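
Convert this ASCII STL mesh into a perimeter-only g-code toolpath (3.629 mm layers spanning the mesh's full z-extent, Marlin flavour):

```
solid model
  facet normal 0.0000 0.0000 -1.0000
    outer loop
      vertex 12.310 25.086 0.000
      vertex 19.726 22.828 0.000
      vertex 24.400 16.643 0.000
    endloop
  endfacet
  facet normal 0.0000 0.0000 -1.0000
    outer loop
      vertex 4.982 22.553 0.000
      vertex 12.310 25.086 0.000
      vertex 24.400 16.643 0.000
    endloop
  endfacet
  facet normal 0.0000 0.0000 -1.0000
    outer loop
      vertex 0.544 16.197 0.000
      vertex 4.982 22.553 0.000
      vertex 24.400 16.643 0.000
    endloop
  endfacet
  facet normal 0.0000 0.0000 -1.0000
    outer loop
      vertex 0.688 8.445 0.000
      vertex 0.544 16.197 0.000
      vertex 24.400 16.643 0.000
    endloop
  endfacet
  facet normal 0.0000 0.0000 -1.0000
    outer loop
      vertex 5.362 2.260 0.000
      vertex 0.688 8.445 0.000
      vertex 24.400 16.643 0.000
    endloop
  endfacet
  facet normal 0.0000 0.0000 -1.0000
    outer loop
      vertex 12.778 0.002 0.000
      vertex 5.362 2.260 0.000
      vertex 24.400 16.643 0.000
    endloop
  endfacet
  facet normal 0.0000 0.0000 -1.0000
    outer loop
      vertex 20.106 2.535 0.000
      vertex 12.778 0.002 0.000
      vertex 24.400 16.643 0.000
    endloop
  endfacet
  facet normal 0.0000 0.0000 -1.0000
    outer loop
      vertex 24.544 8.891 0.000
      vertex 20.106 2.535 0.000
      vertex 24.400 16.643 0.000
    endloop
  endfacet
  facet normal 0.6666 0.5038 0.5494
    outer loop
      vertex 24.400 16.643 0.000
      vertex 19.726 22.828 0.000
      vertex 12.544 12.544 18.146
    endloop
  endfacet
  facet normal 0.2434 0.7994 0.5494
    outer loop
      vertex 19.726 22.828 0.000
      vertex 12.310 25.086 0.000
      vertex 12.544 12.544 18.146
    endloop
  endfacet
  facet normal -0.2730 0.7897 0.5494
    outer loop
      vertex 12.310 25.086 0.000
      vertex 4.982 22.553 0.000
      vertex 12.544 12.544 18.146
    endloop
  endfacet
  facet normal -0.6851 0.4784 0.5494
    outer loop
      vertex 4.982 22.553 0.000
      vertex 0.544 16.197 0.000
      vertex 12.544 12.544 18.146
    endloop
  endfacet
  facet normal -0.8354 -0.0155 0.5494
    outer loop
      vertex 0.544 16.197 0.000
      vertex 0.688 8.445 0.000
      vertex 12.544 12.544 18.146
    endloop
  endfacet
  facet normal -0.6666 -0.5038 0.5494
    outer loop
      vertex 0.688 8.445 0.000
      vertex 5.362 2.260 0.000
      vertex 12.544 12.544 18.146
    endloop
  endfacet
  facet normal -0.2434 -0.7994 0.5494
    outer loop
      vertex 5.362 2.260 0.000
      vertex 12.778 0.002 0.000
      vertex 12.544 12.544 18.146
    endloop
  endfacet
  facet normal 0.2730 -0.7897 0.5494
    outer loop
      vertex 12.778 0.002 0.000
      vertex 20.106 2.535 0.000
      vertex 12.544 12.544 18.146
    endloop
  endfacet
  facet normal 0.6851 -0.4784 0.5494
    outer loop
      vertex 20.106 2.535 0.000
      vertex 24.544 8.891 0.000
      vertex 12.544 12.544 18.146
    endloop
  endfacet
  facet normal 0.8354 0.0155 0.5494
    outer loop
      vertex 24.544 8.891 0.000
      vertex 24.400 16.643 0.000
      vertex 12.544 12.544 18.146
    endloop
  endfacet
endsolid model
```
; perimeter-only toolpath
G21 ; units = mm
G90 ; absolute positioning
G28 ; home
; layer 1
G0 Z3.629
G0 X22.029 Y15.823
G1 X18.290 Y20.771
G1 X12.357 Y22.578
G1 X6.494 Y20.551
G1 X2.944 Y15.466
G1 X3.059 Y9.265
G1 X6.798 Y4.317
G1 X12.731 Y2.510
G1 X18.594 Y4.537
G1 X22.144 Y9.622
G1 X22.029 Y15.823
; layer 2
G0 Z7.258
G0 X19.658 Y15.003
G1 X16.853 Y18.714
G1 X12.404 Y20.069
G1 X8.007 Y18.549
G1 X5.344 Y14.736
G1 X5.430 Y10.085
G1 X8.235 Y6.374
G1 X12.684 Y5.019
G1 X17.081 Y6.539
G1 X19.744 Y10.352
G1 X19.658 Y15.003
; layer 3
G0 Z10.888
G0 X17.286 Y14.184
G1 X15.417 Y16.658
G1 X12.450 Y17.561
G1 X9.519 Y16.548
G1 X7.744 Y14.005
G1 X7.802 Y10.904
G1 X9.671 Y8.430
G1 X12.638 Y7.527
G1 X15.569 Y8.540
G1 X17.344 Y11.083
G1 X17.286 Y14.184
; layer 4
G0 Z14.517
G0 X14.915 Y13.364
G1 X13.980 Y14.601
G1 X12.497 Y15.052
G1 X11.032 Y14.546
G1 X10.144 Y13.275
G1 X10.173 Y11.724
G1 X11.108 Y10.487
G1 X12.591 Y10.036
G1 X14.056 Y10.542
G1 X14.944 Y11.813
G1 X14.915 Y13.364
M2 ; end

The solid is a regular 10-sided pyramid, base circumscribed radius ≈ 12.5 mm, apex at z ≈ 18.1 mm. Slicing at Δz = 3.629 mm — 5 equal slices spanning the solid's height, so layer i sits at z = i·h/5 — gives 4 non-empty perimeters. Each is a 10-segment closed polygon; G0 lifts to the layer z and rapids to the start vertex, then G1 traces the edges. The cross-section shrinks linearly with z (the slice at the apex is degenerate and omitted).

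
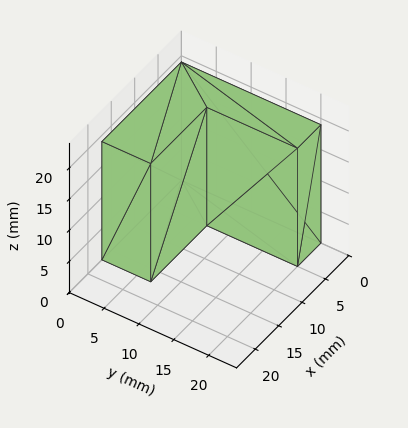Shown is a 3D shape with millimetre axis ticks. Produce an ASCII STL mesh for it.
Reading the render: the shape is an L-shaped prism: outer 17 × 20 mm, arm thicknesses ≈ 7 mm (horizontal) and 5 mm (vertical), extruded 19 mm in z (dimensions read to the nearest mm from the axis ticks). For the STL, each face is triangulated and given an outward normal.

solid part
  facet normal 0.0000 0.0000 -1.0000
    outer loop
      vertex 17.000 7.000 0.000
      vertex 17.000 0.000 0.000
      vertex 0.000 0.000 0.000
    endloop
  endfacet
  facet normal 0.0000 0.0000 -1.0000
    outer loop
      vertex 5.000 7.000 0.000
      vertex 17.000 7.000 0.000
      vertex 0.000 0.000 0.000
    endloop
  endfacet
  facet normal 0.0000 0.0000 -1.0000
    outer loop
      vertex 5.000 20.000 0.000
      vertex 5.000 7.000 0.000
      vertex 0.000 0.000 0.000
    endloop
  endfacet
  facet normal 0.0000 0.0000 -1.0000
    outer loop
      vertex 0.000 20.000 0.000
      vertex 5.000 20.000 0.000
      vertex 0.000 0.000 0.000
    endloop
  endfacet
  facet normal 0.0000 0.0000 1.0000
    outer loop
      vertex 0.000 0.000 19.000
      vertex 17.000 0.000 19.000
      vertex 17.000 7.000 19.000
    endloop
  endfacet
  facet normal 0.0000 0.0000 1.0000
    outer loop
      vertex 0.000 0.000 19.000
      vertex 17.000 7.000 19.000
      vertex 5.000 7.000 19.000
    endloop
  endfacet
  facet normal 0.0000 0.0000 1.0000
    outer loop
      vertex 0.000 0.000 19.000
      vertex 5.000 7.000 19.000
      vertex 5.000 20.000 19.000
    endloop
  endfacet
  facet normal 0.0000 0.0000 1.0000
    outer loop
      vertex 0.000 0.000 19.000
      vertex 5.000 20.000 19.000
      vertex 0.000 20.000 19.000
    endloop
  endfacet
  facet normal 0.0000 -1.0000 0.0000
    outer loop
      vertex 0.000 0.000 0.000
      vertex 17.000 0.000 0.000
      vertex 17.000 0.000 19.000
    endloop
  endfacet
  facet normal 0.0000 -1.0000 0.0000
    outer loop
      vertex 0.000 0.000 0.000
      vertex 17.000 0.000 19.000
      vertex 0.000 0.000 19.000
    endloop
  endfacet
  facet normal 1.0000 0.0000 0.0000
    outer loop
      vertex 17.000 0.000 0.000
      vertex 17.000 7.000 0.000
      vertex 17.000 7.000 19.000
    endloop
  endfacet
  facet normal 1.0000 0.0000 0.0000
    outer loop
      vertex 17.000 0.000 0.000
      vertex 17.000 7.000 19.000
      vertex 17.000 0.000 19.000
    endloop
  endfacet
  facet normal 0.0000 1.0000 0.0000
    outer loop
      vertex 17.000 7.000 0.000
      vertex 5.000 7.000 0.000
      vertex 5.000 7.000 19.000
    endloop
  endfacet
  facet normal 0.0000 1.0000 0.0000
    outer loop
      vertex 17.000 7.000 0.000
      vertex 5.000 7.000 19.000
      vertex 17.000 7.000 19.000
    endloop
  endfacet
  facet normal 1.0000 0.0000 0.0000
    outer loop
      vertex 5.000 7.000 0.000
      vertex 5.000 20.000 0.000
      vertex 5.000 20.000 19.000
    endloop
  endfacet
  facet normal 1.0000 0.0000 0.0000
    outer loop
      vertex 5.000 7.000 0.000
      vertex 5.000 20.000 19.000
      vertex 5.000 7.000 19.000
    endloop
  endfacet
  facet normal 0.0000 1.0000 0.0000
    outer loop
      vertex 5.000 20.000 0.000
      vertex 0.000 20.000 0.000
      vertex 0.000 20.000 19.000
    endloop
  endfacet
  facet normal 0.0000 1.0000 0.0000
    outer loop
      vertex 5.000 20.000 0.000
      vertex 0.000 20.000 19.000
      vertex 5.000 20.000 19.000
    endloop
  endfacet
  facet normal -1.0000 0.0000 0.0000
    outer loop
      vertex 0.000 20.000 0.000
      vertex 0.000 0.000 0.000
      vertex 0.000 0.000 19.000
    endloop
  endfacet
  facet normal -1.0000 0.0000 0.0000
    outer loop
      vertex 0.000 20.000 0.000
      vertex 0.000 0.000 19.000
      vertex 0.000 20.000 19.000
    endloop
  endfacet
endsolid part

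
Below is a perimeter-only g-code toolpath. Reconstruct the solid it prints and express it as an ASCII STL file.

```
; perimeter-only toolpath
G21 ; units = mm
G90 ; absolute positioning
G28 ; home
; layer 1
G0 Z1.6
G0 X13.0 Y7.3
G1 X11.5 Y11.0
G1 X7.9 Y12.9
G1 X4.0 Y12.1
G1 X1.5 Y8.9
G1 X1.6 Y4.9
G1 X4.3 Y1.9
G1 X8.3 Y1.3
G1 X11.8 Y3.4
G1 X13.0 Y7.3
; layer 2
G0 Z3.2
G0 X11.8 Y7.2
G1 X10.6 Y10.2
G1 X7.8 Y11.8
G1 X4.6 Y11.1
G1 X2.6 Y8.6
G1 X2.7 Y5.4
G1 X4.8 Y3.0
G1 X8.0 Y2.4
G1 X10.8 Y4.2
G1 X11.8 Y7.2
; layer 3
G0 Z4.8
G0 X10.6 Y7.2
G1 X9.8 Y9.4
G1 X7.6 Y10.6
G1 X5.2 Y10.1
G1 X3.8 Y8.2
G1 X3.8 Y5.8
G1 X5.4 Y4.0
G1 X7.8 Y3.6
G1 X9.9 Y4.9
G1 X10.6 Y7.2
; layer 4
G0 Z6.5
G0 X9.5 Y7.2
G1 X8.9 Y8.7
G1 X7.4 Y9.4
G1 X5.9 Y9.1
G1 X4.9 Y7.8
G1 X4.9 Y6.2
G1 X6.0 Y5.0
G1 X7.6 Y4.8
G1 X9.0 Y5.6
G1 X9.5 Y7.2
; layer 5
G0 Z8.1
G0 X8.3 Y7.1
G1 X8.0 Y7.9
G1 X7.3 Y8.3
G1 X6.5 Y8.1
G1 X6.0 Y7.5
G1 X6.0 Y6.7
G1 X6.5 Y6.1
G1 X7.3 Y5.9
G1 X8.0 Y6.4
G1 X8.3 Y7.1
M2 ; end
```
solid part
  facet normal 0.0000 0.0000 -1.0000
    outer loop
      vertex 8.1 14.1 0.0
      vertex 12.4 11.8 0.0
      vertex 14.2 7.3 0.0
    endloop
  endfacet
  facet normal 0.0000 0.0000 -1.0000
    outer loop
      vertex 3.4 13.1 0.0
      vertex 8.1 14.1 0.0
      vertex 14.2 7.3 0.0
    endloop
  endfacet
  facet normal 0.0000 0.0000 -1.0000
    outer loop
      vertex 0.4 9.3 0.0
      vertex 3.4 13.1 0.0
      vertex 14.2 7.3 0.0
    endloop
  endfacet
  facet normal 0.0000 0.0000 -1.0000
    outer loop
      vertex 0.5 4.5 0.0
      vertex 0.4 9.3 0.0
      vertex 14.2 7.3 0.0
    endloop
  endfacet
  facet normal 0.0000 0.0000 -1.0000
    outer loop
      vertex 3.7 0.9 0.0
      vertex 0.5 4.5 0.0
      vertex 14.2 7.3 0.0
    endloop
  endfacet
  facet normal 0.0000 0.0000 -1.0000
    outer loop
      vertex 8.5 0.1 0.0
      vertex 3.7 0.9 0.0
      vertex 14.2 7.3 0.0
    endloop
  endfacet
  facet normal 0.0000 0.0000 -1.0000
    outer loop
      vertex 12.7 2.7 0.0
      vertex 8.5 0.1 0.0
      vertex 14.2 7.3 0.0
    endloop
  endfacet
  facet normal 0.7652 0.3061 0.5664
    outer loop
      vertex 14.2 7.3 0.0
      vertex 12.4 11.8 0.0
      vertex 7.1 7.1 9.7
    endloop
  endfacet
  facet normal 0.3891 0.7275 0.5651
    outer loop
      vertex 12.4 11.8 0.0
      vertex 8.1 14.1 0.0
      vertex 7.1 7.1 9.7
    endloop
  endfacet
  facet normal -0.1717 0.8072 0.5648
    outer loop
      vertex 8.1 14.1 0.0
      vertex 3.4 13.1 0.0
      vertex 7.1 7.1 9.7
    endloop
  endfacet
  facet normal -0.6482 0.5118 0.5638
    outer loop
      vertex 3.4 13.1 0.0
      vertex 0.4 9.3 0.0
      vertex 7.1 7.1 9.7
    endloop
  endfacet
  facet normal -0.8245 -0.0172 0.5656
    outer loop
      vertex 0.4 9.3 0.0
      vertex 0.5 4.5 0.0
      vertex 7.1 7.1 9.7
    endloop
  endfacet
  facet normal -0.6161 -0.5477 0.5660
    outer loop
      vertex 0.5 4.5 0.0
      vertex 3.7 0.9 0.0
      vertex 7.1 7.1 9.7
    endloop
  endfacet
  facet normal -0.1354 -0.8126 0.5669
    outer loop
      vertex 3.7 0.9 0.0
      vertex 8.5 0.1 0.0
      vertex 7.1 7.1 9.7
    endloop
  endfacet
  facet normal 0.4333 -0.7000 0.5677
    outer loop
      vertex 8.5 0.1 0.0
      vertex 12.7 2.7 0.0
      vertex 7.1 7.1 9.7
    endloop
  endfacet
  facet normal 0.7827 -0.2552 0.5676
    outer loop
      vertex 12.7 2.7 0.0
      vertex 14.2 7.3 0.0
      vertex 7.1 7.1 9.7
    endloop
  endfacet
endsolid part

The G0 Z moves step by Δz≈1.6 mm. The G1 loops shrink linearly with z, so the solid tapers from its base footprint up to z≈9.7. Closing with a flat bottom cap and the tapered top and triangulating gives 16 facets — a regular 9-sided pyramid, base circumscribed radius ≈ 7.1 mm, apex at z ≈ 9.7 mm.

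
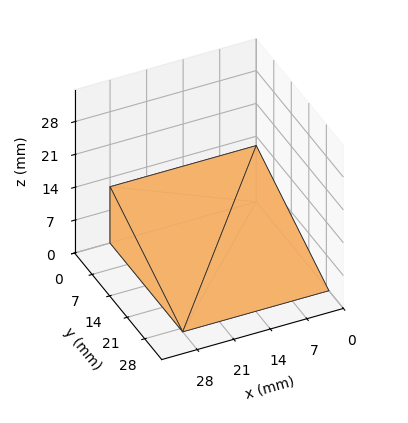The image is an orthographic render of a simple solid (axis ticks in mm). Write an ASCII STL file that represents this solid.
Reading the render: the shape is a wedge (ramp): 28 × 29 mm base, rising to 12 mm along the y=0 edge and sloping linearly to z=0 at y=29 (dimensions read to the nearest mm from the axis ticks). For the STL, each face is triangulated and given an outward normal.

solid part
  facet normal 0.0000 0.0000 -1.0000
    outer loop
      vertex 28.0 29.0 0.0
      vertex 28.0 0.0 0.0
      vertex 0.0 0.0 0.0
    endloop
  endfacet
  facet normal 0.0000 0.0000 -1.0000
    outer loop
      vertex 0.0 29.0 0.0
      vertex 28.0 29.0 0.0
      vertex 0.0 0.0 0.0
    endloop
  endfacet
  facet normal 0.0000 -1.0000 0.0000
    outer loop
      vertex 0.0 0.0 0.0
      vertex 28.0 0.0 0.0
      vertex 28.0 0.0 12.0
    endloop
  endfacet
  facet normal 0.0000 -1.0000 0.0000
    outer loop
      vertex 0.0 0.0 0.0
      vertex 28.0 0.0 12.0
      vertex 0.0 0.0 12.0
    endloop
  endfacet
  facet normal 0.0000 0.3824 0.9240
    outer loop
      vertex 0.0 0.0 12.0
      vertex 28.0 0.0 12.0
      vertex 28.0 29.0 0.0
    endloop
  endfacet
  facet normal 0.0000 0.3824 0.9240
    outer loop
      vertex 0.0 0.0 12.0
      vertex 28.0 29.0 0.0
      vertex 0.0 29.0 0.0
    endloop
  endfacet
  facet normal -1.0000 0.0000 0.0000
    outer loop
      vertex 0.0 0.0 12.0
      vertex 0.0 29.0 0.0
      vertex 0.0 0.0 0.0
    endloop
  endfacet
  facet normal 1.0000 0.0000 0.0000
    outer loop
      vertex 28.0 0.0 0.0
      vertex 28.0 29.0 0.0
      vertex 28.0 0.0 12.0
    endloop
  endfacet
endsolid part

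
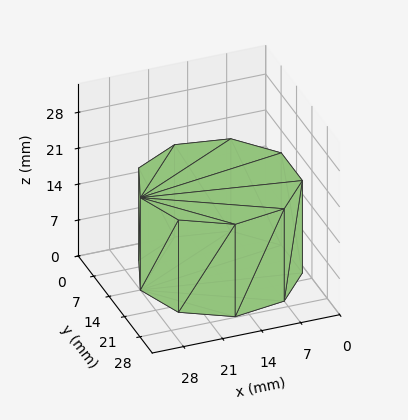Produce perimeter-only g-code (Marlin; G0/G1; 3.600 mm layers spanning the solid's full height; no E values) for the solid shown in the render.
Reading the render: the shape is a regular 9-sided prism (a cylinder approximated with 9 flat sides), circumscribed radius ≈ 14 mm, height ≈ 18 mm (dimensions read to the nearest mm from the axis ticks). For the g-code, the solid's height is divided into equal slices at the stated Δz and each level perimeter traced with G1 moves after a G0 lift.

; perimeter-only toolpath
G21 ; units = mm
G90 ; absolute positioning
G28 ; home
; layer 1
G0 Z3.600
G0 X28.000 Y14.000
G1 X24.725 Y22.999
G1 X16.431 Y27.787
G1 X7.000 Y26.124
G1 X0.844 Y18.788
G1 X0.844 Y9.212
G1 X7.000 Y1.876
G1 X16.431 Y0.213
G1 X24.725 Y5.001
G1 X28.000 Y14.000
; layer 2
G0 Z7.200
G0 X28.000 Y14.000
G1 X24.725 Y22.999
G1 X16.431 Y27.787
G1 X7.000 Y26.124
G1 X0.844 Y18.788
G1 X0.844 Y9.212
G1 X7.000 Y1.876
G1 X16.431 Y0.213
G1 X24.725 Y5.001
G1 X28.000 Y14.000
; layer 3
G0 Z10.800
G0 X28.000 Y14.000
G1 X24.725 Y22.999
G1 X16.431 Y27.787
G1 X7.000 Y26.124
G1 X0.844 Y18.788
G1 X0.844 Y9.212
G1 X7.000 Y1.876
G1 X16.431 Y0.213
G1 X24.725 Y5.001
G1 X28.000 Y14.000
; layer 4
G0 Z14.400
G0 X28.000 Y14.000
G1 X24.725 Y22.999
G1 X16.431 Y27.787
G1 X7.000 Y26.124
G1 X0.844 Y18.788
G1 X0.844 Y9.212
G1 X7.000 Y1.876
G1 X16.431 Y0.213
G1 X24.725 Y5.001
G1 X28.000 Y14.000
; layer 5
G0 Z18.000
G0 X28.000 Y14.000
G1 X24.725 Y22.999
G1 X16.431 Y27.787
G1 X7.000 Y26.124
G1 X0.844 Y18.788
G1 X0.844 Y9.212
G1 X7.000 Y1.876
G1 X16.431 Y0.213
G1 X24.725 Y5.001
G1 X28.000 Y14.000
M2 ; end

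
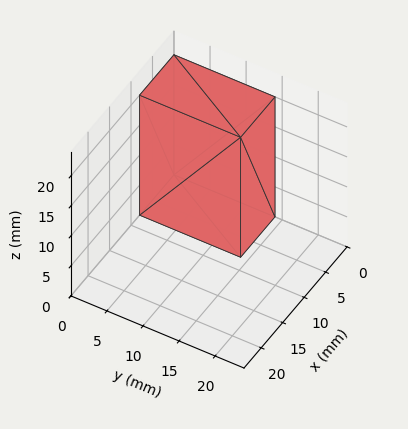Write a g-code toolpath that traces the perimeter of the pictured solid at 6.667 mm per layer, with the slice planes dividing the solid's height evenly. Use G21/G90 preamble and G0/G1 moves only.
Reading the render: the shape is a rectangular box, roughly 8 × 14 mm footprint and 20 mm tall (dimensions read to the nearest mm from the axis ticks). For the g-code, the solid's height is divided into equal slices at the stated Δz and each level perimeter traced with G1 moves after a G0 lift.

; perimeter-only toolpath
G21 ; units = mm
G90 ; absolute positioning
G28 ; home
; layer 1
G0 Z6.667
G0 X0.000 Y0.000
G1 X8.000 Y0.000
G1 X8.000 Y14.000
G1 X0.000 Y14.000
G1 X0.000 Y0.000
; layer 2
G0 Z13.333
G0 X0.000 Y0.000
G1 X8.000 Y0.000
G1 X8.000 Y14.000
G1 X0.000 Y14.000
G1 X0.000 Y0.000
; layer 3
G0 Z20.000
G0 X0.000 Y0.000
G1 X8.000 Y0.000
G1 X8.000 Y14.000
G1 X0.000 Y14.000
G1 X0.000 Y0.000
M2 ; end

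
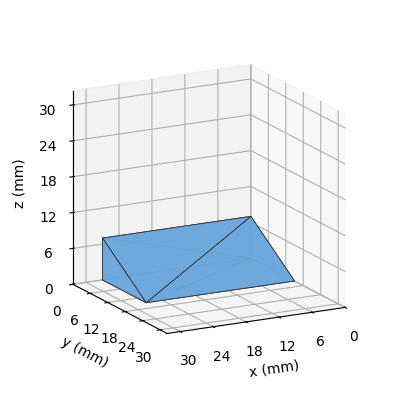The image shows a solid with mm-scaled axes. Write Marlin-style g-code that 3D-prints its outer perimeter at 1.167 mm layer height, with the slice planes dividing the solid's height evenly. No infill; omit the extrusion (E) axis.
Reading the render: the shape is a wedge (ramp): 27 × 15 mm base, rising to 7 mm along the y=0 edge and sloping linearly to z=0 at y=15 (dimensions read to the nearest mm from the axis ticks). For the g-code, the solid's height is divided into equal slices at the stated Δz and each level perimeter traced with G1 moves after a G0 lift.

; perimeter-only toolpath
G21 ; units = mm
G90 ; absolute positioning
G28 ; home
; layer 1
G0 Z1.167
G0 X0.000 Y0.000
G1 X27.000 Y0.000
G1 X27.000 Y12.500
G1 X0.000 Y12.500
G1 X0.000 Y0.000
; layer 2
G0 Z2.333
G0 X0.000 Y0.000
G1 X27.000 Y0.000
G1 X27.000 Y10.000
G1 X0.000 Y10.000
G1 X0.000 Y0.000
; layer 3
G0 Z3.500
G0 X0.000 Y0.000
G1 X27.000 Y0.000
G1 X27.000 Y7.500
G1 X0.000 Y7.500
G1 X0.000 Y0.000
; layer 4
G0 Z4.667
G0 X0.000 Y0.000
G1 X27.000 Y0.000
G1 X27.000 Y5.000
G1 X0.000 Y5.000
G1 X0.000 Y0.000
; layer 5
G0 Z5.833
G0 X0.000 Y0.000
G1 X27.000 Y0.000
G1 X27.000 Y2.500
G1 X0.000 Y2.500
G1 X0.000 Y0.000
M2 ; end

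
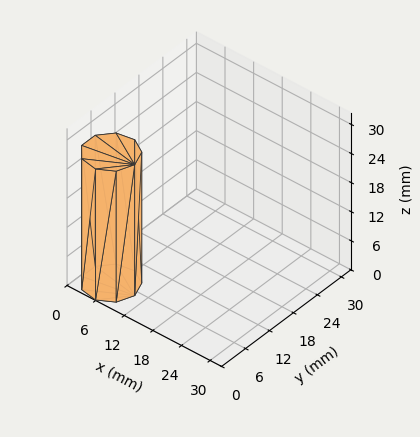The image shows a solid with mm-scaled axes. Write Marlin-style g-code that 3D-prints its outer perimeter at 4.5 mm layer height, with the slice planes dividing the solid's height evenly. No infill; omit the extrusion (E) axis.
Reading the render: the shape is a regular 9-sided prism (a cylinder approximated with 9 flat sides), circumscribed radius ≈ 5 mm, height ≈ 27 mm (dimensions read to the nearest mm from the axis ticks). For the g-code, the solid's height is divided into equal slices at the stated Δz and each level perimeter traced with G1 moves after a G0 lift.

; perimeter-only toolpath
G21 ; units = mm
G90 ; absolute positioning
G28 ; home
; layer 1
G0 Z4.5
G0 X10.0 Y5.0
G1 X8.8 Y8.2
G1 X5.9 Y9.9
G1 X2.5 Y9.3
G1 X0.3 Y6.7
G1 X0.3 Y3.3
G1 X2.5 Y0.7
G1 X5.9 Y0.1
G1 X8.8 Y1.8
G1 X10.0 Y5.0
; layer 2
G0 Z9.0
G0 X10.0 Y5.0
G1 X8.8 Y8.2
G1 X5.9 Y9.9
G1 X2.5 Y9.3
G1 X0.3 Y6.7
G1 X0.3 Y3.3
G1 X2.5 Y0.7
G1 X5.9 Y0.1
G1 X8.8 Y1.8
G1 X10.0 Y5.0
; layer 3
G0 Z13.5
G0 X10.0 Y5.0
G1 X8.8 Y8.2
G1 X5.9 Y9.9
G1 X2.5 Y9.3
G1 X0.3 Y6.7
G1 X0.3 Y3.3
G1 X2.5 Y0.7
G1 X5.9 Y0.1
G1 X8.8 Y1.8
G1 X10.0 Y5.0
; layer 4
G0 Z18.0
G0 X10.0 Y5.0
G1 X8.8 Y8.2
G1 X5.9 Y9.9
G1 X2.5 Y9.3
G1 X0.3 Y6.7
G1 X0.3 Y3.3
G1 X2.5 Y0.7
G1 X5.9 Y0.1
G1 X8.8 Y1.8
G1 X10.0 Y5.0
; layer 5
G0 Z22.5
G0 X10.0 Y5.0
G1 X8.8 Y8.2
G1 X5.9 Y9.9
G1 X2.5 Y9.3
G1 X0.3 Y6.7
G1 X0.3 Y3.3
G1 X2.5 Y0.7
G1 X5.9 Y0.1
G1 X8.8 Y1.8
G1 X10.0 Y5.0
; layer 6
G0 Z27.0
G0 X10.0 Y5.0
G1 X8.8 Y8.2
G1 X5.9 Y9.9
G1 X2.5 Y9.3
G1 X0.3 Y6.7
G1 X0.3 Y3.3
G1 X2.5 Y0.7
G1 X5.9 Y0.1
G1 X8.8 Y1.8
G1 X10.0 Y5.0
M2 ; end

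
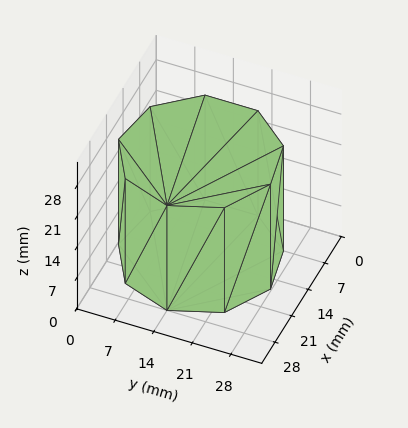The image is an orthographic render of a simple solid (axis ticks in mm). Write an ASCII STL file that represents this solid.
Reading the render: the shape is a regular 9-sided prism (a cylinder approximated with 9 flat sides), circumscribed radius ≈ 14 mm, height ≈ 24 mm (dimensions read to the nearest mm from the axis ticks). For the STL, each face is triangulated and given an outward normal.

solid part
  facet normal 0.0000 0.0000 -1.0000
    outer loop
      vertex 16.4 27.8 0.0
      vertex 24.7 23.0 0.0
      vertex 28.0 14.0 0.0
    endloop
  endfacet
  facet normal 0.0000 0.0000 -1.0000
    outer loop
      vertex 7.0 26.1 0.0
      vertex 16.4 27.8 0.0
      vertex 28.0 14.0 0.0
    endloop
  endfacet
  facet normal 0.0000 0.0000 -1.0000
    outer loop
      vertex 0.8 18.8 0.0
      vertex 7.0 26.1 0.0
      vertex 28.0 14.0 0.0
    endloop
  endfacet
  facet normal 0.0000 0.0000 -1.0000
    outer loop
      vertex 0.8 9.2 0.0
      vertex 0.8 18.8 0.0
      vertex 28.0 14.0 0.0
    endloop
  endfacet
  facet normal 0.0000 0.0000 -1.0000
    outer loop
      vertex 7.0 1.9 0.0
      vertex 0.8 9.2 0.0
      vertex 28.0 14.0 0.0
    endloop
  endfacet
  facet normal 0.0000 0.0000 -1.0000
    outer loop
      vertex 16.4 0.2 0.0
      vertex 7.0 1.9 0.0
      vertex 28.0 14.0 0.0
    endloop
  endfacet
  facet normal 0.0000 0.0000 -1.0000
    outer loop
      vertex 24.7 5.0 0.0
      vertex 16.4 0.2 0.0
      vertex 28.0 14.0 0.0
    endloop
  endfacet
  facet normal 0.0000 0.0000 1.0000
    outer loop
      vertex 28.0 14.0 24.0
      vertex 24.7 23.0 24.0
      vertex 16.4 27.8 24.0
    endloop
  endfacet
  facet normal 0.0000 0.0000 1.0000
    outer loop
      vertex 28.0 14.0 24.0
      vertex 16.4 27.8 24.0
      vertex 7.0 26.1 24.0
    endloop
  endfacet
  facet normal 0.0000 0.0000 1.0000
    outer loop
      vertex 28.0 14.0 24.0
      vertex 7.0 26.1 24.0
      vertex 0.8 18.8 24.0
    endloop
  endfacet
  facet normal 0.0000 0.0000 1.0000
    outer loop
      vertex 28.0 14.0 24.0
      vertex 0.8 18.8 24.0
      vertex 0.8 9.2 24.0
    endloop
  endfacet
  facet normal 0.0000 0.0000 1.0000
    outer loop
      vertex 28.0 14.0 24.0
      vertex 0.8 9.2 24.0
      vertex 7.0 1.9 24.0
    endloop
  endfacet
  facet normal 0.0000 0.0000 1.0000
    outer loop
      vertex 28.0 14.0 24.0
      vertex 7.0 1.9 24.0
      vertex 16.4 0.2 24.0
    endloop
  endfacet
  facet normal 0.0000 0.0000 1.0000
    outer loop
      vertex 28.0 14.0 24.0
      vertex 16.4 0.2 24.0
      vertex 24.7 5.0 24.0
    endloop
  endfacet
  facet normal 0.9389 0.3443 0.0000
    outer loop
      vertex 28.0 14.0 0.0
      vertex 24.7 23.0 0.0
      vertex 24.7 23.0 24.0
    endloop
  endfacet
  facet normal 0.9389 0.3443 0.0000
    outer loop
      vertex 28.0 14.0 0.0
      vertex 24.7 23.0 24.0
      vertex 28.0 14.0 24.0
    endloop
  endfacet
  facet normal 0.5006 0.8657 0.0000
    outer loop
      vertex 24.7 23.0 0.0
      vertex 16.4 27.8 0.0
      vertex 16.4 27.8 24.0
    endloop
  endfacet
  facet normal 0.5006 0.8657 0.0000
    outer loop
      vertex 24.7 23.0 0.0
      vertex 16.4 27.8 24.0
      vertex 24.7 23.0 24.0
    endloop
  endfacet
  facet normal -0.1780 0.9840 0.0000
    outer loop
      vertex 16.4 27.8 0.0
      vertex 7.0 26.1 0.0
      vertex 7.0 26.1 24.0
    endloop
  endfacet
  facet normal -0.1780 0.9840 0.0000
    outer loop
      vertex 16.4 27.8 0.0
      vertex 7.0 26.1 24.0
      vertex 16.4 27.8 24.0
    endloop
  endfacet
  facet normal -0.7622 0.6473 0.0000
    outer loop
      vertex 7.0 26.1 0.0
      vertex 0.8 18.8 0.0
      vertex 0.8 18.8 24.0
    endloop
  endfacet
  facet normal -0.7622 0.6473 0.0000
    outer loop
      vertex 7.0 26.1 0.0
      vertex 0.8 18.8 24.0
      vertex 7.0 26.1 24.0
    endloop
  endfacet
  facet normal -1.0000 0.0000 0.0000
    outer loop
      vertex 0.8 18.8 0.0
      vertex 0.8 9.2 0.0
      vertex 0.8 9.2 24.0
    endloop
  endfacet
  facet normal -1.0000 0.0000 0.0000
    outer loop
      vertex 0.8 18.8 0.0
      vertex 0.8 9.2 24.0
      vertex 0.8 18.8 24.0
    endloop
  endfacet
  facet normal -0.7622 -0.6473 0.0000
    outer loop
      vertex 0.8 9.2 0.0
      vertex 7.0 1.9 0.0
      vertex 7.0 1.9 24.0
    endloop
  endfacet
  facet normal -0.7622 -0.6473 0.0000
    outer loop
      vertex 0.8 9.2 0.0
      vertex 7.0 1.9 24.0
      vertex 0.8 9.2 24.0
    endloop
  endfacet
  facet normal -0.1780 -0.9840 0.0000
    outer loop
      vertex 7.0 1.9 0.0
      vertex 16.4 0.2 0.0
      vertex 16.4 0.2 24.0
    endloop
  endfacet
  facet normal -0.1780 -0.9840 0.0000
    outer loop
      vertex 7.0 1.9 0.0
      vertex 16.4 0.2 24.0
      vertex 7.0 1.9 24.0
    endloop
  endfacet
  facet normal 0.5006 -0.8657 0.0000
    outer loop
      vertex 16.4 0.2 0.0
      vertex 24.7 5.0 0.0
      vertex 24.7 5.0 24.0
    endloop
  endfacet
  facet normal 0.5006 -0.8657 0.0000
    outer loop
      vertex 16.4 0.2 0.0
      vertex 24.7 5.0 24.0
      vertex 16.4 0.2 24.0
    endloop
  endfacet
  facet normal 0.9389 -0.3443 0.0000
    outer loop
      vertex 24.7 5.0 0.0
      vertex 28.0 14.0 0.0
      vertex 28.0 14.0 24.0
    endloop
  endfacet
  facet normal 0.9389 -0.3443 0.0000
    outer loop
      vertex 24.7 5.0 0.0
      vertex 28.0 14.0 24.0
      vertex 24.7 5.0 24.0
    endloop
  endfacet
endsolid part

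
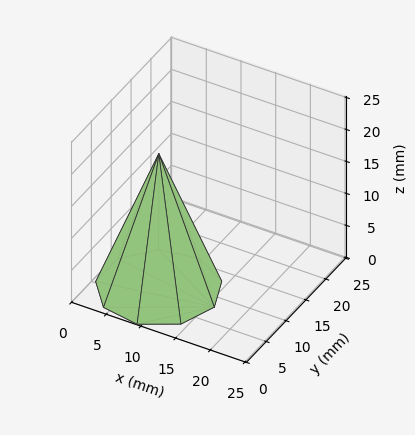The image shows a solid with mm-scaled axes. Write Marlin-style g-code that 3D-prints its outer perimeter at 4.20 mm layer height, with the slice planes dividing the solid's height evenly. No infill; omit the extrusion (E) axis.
Reading the render: the shape is a regular 9-sided pyramid, base circumscribed radius ≈ 8 mm, apex at z ≈ 21 mm (dimensions read to the nearest mm from the axis ticks). For the g-code, the solid's height is divided into equal slices at the stated Δz and each level perimeter traced with G1 moves after a G0 lift.

; perimeter-only toolpath
G21 ; units = mm
G90 ; absolute positioning
G28 ; home
; layer 1
G0 Z4.20
G0 X14.40 Y8.00
G1 X12.90 Y12.11
G1 X9.11 Y14.30
G1 X4.80 Y13.54
G1 X1.98 Y10.19
G1 X1.98 Y5.81
G1 X4.80 Y2.46
G1 X9.11 Y1.70
G1 X12.90 Y3.89
G1 X14.40 Y8.00
; layer 2
G0 Z8.40
G0 X12.80 Y8.00
G1 X11.68 Y11.08
G1 X8.83 Y12.73
G1 X5.60 Y12.16
G1 X3.49 Y9.64
G1 X3.49 Y6.36
G1 X5.60 Y3.84
G1 X8.83 Y3.27
G1 X11.68 Y4.92
G1 X12.80 Y8.00
; layer 3
G0 Z12.60
G0 X11.20 Y8.00
G1 X10.45 Y10.06
G1 X8.56 Y11.15
G1 X6.40 Y10.77
G1 X4.99 Y9.10
G1 X4.99 Y6.90
G1 X6.40 Y5.23
G1 X8.56 Y4.85
G1 X10.45 Y5.94
G1 X11.20 Y8.00
; layer 4
G0 Z16.80
G0 X9.60 Y8.00
G1 X9.23 Y9.03
G1 X8.28 Y9.58
G1 X7.20 Y9.39
G1 X6.50 Y8.55
G1 X6.50 Y7.45
G1 X7.20 Y6.61
G1 X8.28 Y6.42
G1 X9.23 Y6.97
G1 X9.60 Y8.00
M2 ; end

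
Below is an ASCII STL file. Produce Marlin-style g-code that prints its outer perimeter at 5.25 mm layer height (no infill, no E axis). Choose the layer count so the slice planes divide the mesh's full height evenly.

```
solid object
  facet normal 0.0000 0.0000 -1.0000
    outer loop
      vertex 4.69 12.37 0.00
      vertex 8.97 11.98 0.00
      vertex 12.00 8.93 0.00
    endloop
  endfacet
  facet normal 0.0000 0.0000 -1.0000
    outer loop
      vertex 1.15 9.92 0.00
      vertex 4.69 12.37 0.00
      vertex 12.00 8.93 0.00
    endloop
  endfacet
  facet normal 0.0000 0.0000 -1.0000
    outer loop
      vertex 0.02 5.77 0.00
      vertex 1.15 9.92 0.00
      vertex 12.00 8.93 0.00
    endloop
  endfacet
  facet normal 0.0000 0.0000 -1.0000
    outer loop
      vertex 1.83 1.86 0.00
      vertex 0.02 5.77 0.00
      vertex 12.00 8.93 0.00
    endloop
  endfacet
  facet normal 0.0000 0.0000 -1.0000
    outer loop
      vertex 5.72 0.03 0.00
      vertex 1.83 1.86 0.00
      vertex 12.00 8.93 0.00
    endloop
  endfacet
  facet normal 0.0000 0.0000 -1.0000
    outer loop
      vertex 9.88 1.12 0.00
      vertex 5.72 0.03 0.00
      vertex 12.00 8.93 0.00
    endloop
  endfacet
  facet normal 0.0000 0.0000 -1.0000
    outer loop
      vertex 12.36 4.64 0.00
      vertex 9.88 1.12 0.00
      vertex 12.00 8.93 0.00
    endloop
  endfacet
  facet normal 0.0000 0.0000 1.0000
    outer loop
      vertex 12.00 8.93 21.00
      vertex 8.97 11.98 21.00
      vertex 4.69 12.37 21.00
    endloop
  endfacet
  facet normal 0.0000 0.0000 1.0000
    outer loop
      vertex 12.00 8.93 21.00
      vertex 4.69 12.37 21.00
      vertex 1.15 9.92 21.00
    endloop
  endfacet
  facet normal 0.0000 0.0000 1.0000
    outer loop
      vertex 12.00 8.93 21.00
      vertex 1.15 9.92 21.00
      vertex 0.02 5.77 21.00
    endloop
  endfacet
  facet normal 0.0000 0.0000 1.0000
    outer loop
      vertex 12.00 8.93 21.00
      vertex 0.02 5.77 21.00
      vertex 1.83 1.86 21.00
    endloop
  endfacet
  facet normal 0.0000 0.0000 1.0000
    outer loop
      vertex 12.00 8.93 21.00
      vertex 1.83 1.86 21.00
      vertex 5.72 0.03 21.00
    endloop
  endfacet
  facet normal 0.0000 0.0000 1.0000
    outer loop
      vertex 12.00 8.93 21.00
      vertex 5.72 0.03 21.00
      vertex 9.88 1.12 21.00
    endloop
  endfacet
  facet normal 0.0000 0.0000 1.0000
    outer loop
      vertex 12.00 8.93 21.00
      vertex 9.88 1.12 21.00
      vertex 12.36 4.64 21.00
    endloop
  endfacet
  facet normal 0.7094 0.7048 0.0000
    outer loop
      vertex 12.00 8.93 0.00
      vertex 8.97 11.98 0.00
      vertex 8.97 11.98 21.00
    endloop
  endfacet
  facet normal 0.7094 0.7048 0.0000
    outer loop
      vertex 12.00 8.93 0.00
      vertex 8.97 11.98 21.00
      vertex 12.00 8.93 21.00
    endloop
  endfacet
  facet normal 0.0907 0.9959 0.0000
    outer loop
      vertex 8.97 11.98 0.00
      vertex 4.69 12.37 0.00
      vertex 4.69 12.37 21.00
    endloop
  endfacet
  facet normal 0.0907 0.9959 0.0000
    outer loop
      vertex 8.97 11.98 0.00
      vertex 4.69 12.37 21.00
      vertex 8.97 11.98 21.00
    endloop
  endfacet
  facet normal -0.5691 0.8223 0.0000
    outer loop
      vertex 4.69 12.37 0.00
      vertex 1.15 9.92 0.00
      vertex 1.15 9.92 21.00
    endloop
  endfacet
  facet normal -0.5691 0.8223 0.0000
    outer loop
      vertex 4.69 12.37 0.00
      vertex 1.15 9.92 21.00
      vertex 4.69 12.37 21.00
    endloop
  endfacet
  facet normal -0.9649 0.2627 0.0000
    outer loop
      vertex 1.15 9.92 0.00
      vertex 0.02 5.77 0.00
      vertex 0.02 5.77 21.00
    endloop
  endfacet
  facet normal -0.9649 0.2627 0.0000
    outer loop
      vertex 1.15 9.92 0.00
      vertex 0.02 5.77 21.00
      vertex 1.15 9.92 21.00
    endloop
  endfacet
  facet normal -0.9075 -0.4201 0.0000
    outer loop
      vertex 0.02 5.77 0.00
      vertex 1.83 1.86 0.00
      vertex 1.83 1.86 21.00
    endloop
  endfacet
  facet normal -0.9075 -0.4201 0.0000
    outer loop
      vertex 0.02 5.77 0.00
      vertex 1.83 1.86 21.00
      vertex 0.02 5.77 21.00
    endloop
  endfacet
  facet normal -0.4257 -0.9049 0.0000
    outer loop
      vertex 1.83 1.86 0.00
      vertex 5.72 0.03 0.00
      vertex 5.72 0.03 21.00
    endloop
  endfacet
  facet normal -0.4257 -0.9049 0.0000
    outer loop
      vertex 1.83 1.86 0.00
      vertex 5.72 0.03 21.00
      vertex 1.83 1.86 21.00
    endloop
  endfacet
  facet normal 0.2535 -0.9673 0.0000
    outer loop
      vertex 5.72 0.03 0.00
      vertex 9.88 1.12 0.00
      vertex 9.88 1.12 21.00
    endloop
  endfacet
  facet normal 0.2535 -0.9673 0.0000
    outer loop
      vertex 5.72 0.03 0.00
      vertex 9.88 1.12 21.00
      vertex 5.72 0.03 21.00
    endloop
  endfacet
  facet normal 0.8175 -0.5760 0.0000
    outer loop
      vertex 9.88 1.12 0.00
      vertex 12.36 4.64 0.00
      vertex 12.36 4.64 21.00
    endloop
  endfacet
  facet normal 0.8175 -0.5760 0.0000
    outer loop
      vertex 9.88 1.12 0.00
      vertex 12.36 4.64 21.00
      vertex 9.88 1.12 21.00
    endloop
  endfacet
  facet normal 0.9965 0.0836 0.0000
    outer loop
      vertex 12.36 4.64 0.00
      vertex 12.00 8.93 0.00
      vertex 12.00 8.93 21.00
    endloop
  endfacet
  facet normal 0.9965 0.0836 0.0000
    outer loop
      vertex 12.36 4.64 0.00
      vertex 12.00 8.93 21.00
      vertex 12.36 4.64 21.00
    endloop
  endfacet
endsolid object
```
; perimeter-only toolpath
G21 ; units = mm
G90 ; absolute positioning
G28 ; home
; layer 1
G0 Z5.25
G0 X12.00 Y8.93
G1 X8.97 Y11.98
G1 X4.69 Y12.37
G1 X1.15 Y9.92
G1 X0.02 Y5.77
G1 X1.83 Y1.86
G1 X5.72 Y0.03
G1 X9.88 Y1.12
G1 X12.36 Y4.64
G1 X12.00 Y8.93
; layer 2
G0 Z10.50
G0 X12.00 Y8.93
G1 X8.97 Y11.98
G1 X4.69 Y12.37
G1 X1.15 Y9.92
G1 X0.02 Y5.77
G1 X1.83 Y1.86
G1 X5.72 Y0.03
G1 X9.88 Y1.12
G1 X12.36 Y4.64
G1 X12.00 Y8.93
; layer 3
G0 Z15.75
G0 X12.00 Y8.93
G1 X8.97 Y11.98
G1 X4.69 Y12.37
G1 X1.15 Y9.92
G1 X0.02 Y5.77
G1 X1.83 Y1.86
G1 X5.72 Y0.03
G1 X9.88 Y1.12
G1 X12.36 Y4.64
G1 X12.00 Y8.93
; layer 4
G0 Z21.00
G0 X12.00 Y8.93
G1 X8.97 Y11.98
G1 X4.69 Y12.37
G1 X1.15 Y9.92
G1 X0.02 Y5.77
G1 X1.83 Y1.86
G1 X5.72 Y0.03
G1 X9.88 Y1.12
G1 X12.36 Y4.64
G1 X12.00 Y8.93
M2 ; end

The solid is a regular 9-sided prism (a cylinder approximated with 9 flat sides), circumscribed radius ≈ 6.29 mm, height ≈ 21 mm. Slicing at Δz = 5.25 mm — 4 equal slices spanning the solid's height, so layer i sits at z = i·h/4 — gives 4 non-empty perimeters. Each is a 9-segment closed polygon; G0 lifts to the layer z and rapids to the start vertex, then G1 traces the edges.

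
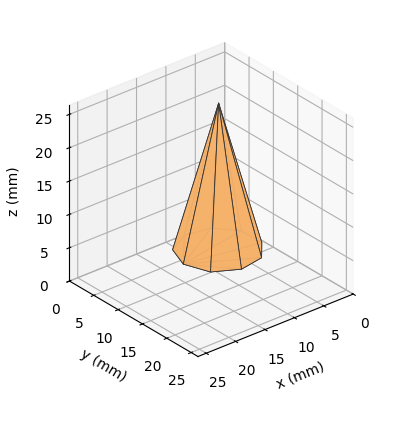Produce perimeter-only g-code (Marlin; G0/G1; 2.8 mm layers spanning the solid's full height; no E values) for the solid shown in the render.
Reading the render: the shape is a regular 9-sided pyramid, base circumscribed radius ≈ 6 mm, apex at z ≈ 22 mm (dimensions read to the nearest mm from the axis ticks). For the g-code, the solid's height is divided into equal slices at the stated Δz and each level perimeter traced with G1 moves after a G0 lift.

; perimeter-only toolpath
G21 ; units = mm
G90 ; absolute positioning
G28 ; home
; layer 1
G0 Z2.8
G0 X11.2 Y6.0
G1 X10.0 Y9.4
G1 X6.9 Y11.2
G1 X3.4 Y10.5
G1 X1.1 Y7.8
G1 X1.1 Y4.2
G1 X3.4 Y1.5
G1 X6.9 Y0.8
G1 X10.0 Y2.6
G1 X11.2 Y6.0
; layer 2
G0 Z5.5
G0 X10.5 Y6.0
G1 X9.4 Y8.9
G1 X6.8 Y10.4
G1 X3.8 Y9.9
G1 X1.8 Y7.6
G1 X1.8 Y4.4
G1 X3.8 Y2.1
G1 X6.8 Y1.6
G1 X9.4 Y3.1
G1 X10.5 Y6.0
; layer 3
G0 Z8.2
G0 X9.8 Y6.0
G1 X8.9 Y8.4
G1 X6.6 Y9.7
G1 X4.1 Y9.2
G1 X2.5 Y7.3
G1 X2.5 Y4.7
G1 X4.1 Y2.8
G1 X6.6 Y2.3
G1 X8.9 Y3.6
G1 X9.8 Y6.0
; layer 4
G0 Z11.0
G0 X9.0 Y6.0
G1 X8.3 Y8.0
G1 X6.5 Y8.9
G1 X4.5 Y8.6
G1 X3.2 Y7.0
G1 X3.2 Y5.0
G1 X4.5 Y3.4
G1 X6.5 Y3.0
G1 X8.3 Y4.0
G1 X9.0 Y6.0
; layer 5
G0 Z13.8
G0 X8.2 Y6.0
G1 X7.7 Y7.5
G1 X6.4 Y8.2
G1 X4.9 Y7.9
G1 X3.9 Y6.8
G1 X3.9 Y5.2
G1 X4.9 Y4.0
G1 X6.4 Y3.8
G1 X7.7 Y4.5
G1 X8.2 Y6.0
; layer 6
G0 Z16.5
G0 X7.5 Y6.0
G1 X7.2 Y7.0
G1 X6.2 Y7.5
G1 X5.2 Y7.3
G1 X4.6 Y6.5
G1 X4.6 Y5.5
G1 X5.2 Y4.7
G1 X6.2 Y4.5
G1 X7.2 Y5.0
G1 X7.5 Y6.0
; layer 7
G0 Z19.2
G0 X6.8 Y6.0
G1 X6.6 Y6.5
G1 X6.1 Y6.7
G1 X5.6 Y6.7
G1 X5.3 Y6.3
G1 X5.3 Y5.7
G1 X5.6 Y5.3
G1 X6.1 Y5.3
G1 X6.6 Y5.5
G1 X6.8 Y6.0
M2 ; end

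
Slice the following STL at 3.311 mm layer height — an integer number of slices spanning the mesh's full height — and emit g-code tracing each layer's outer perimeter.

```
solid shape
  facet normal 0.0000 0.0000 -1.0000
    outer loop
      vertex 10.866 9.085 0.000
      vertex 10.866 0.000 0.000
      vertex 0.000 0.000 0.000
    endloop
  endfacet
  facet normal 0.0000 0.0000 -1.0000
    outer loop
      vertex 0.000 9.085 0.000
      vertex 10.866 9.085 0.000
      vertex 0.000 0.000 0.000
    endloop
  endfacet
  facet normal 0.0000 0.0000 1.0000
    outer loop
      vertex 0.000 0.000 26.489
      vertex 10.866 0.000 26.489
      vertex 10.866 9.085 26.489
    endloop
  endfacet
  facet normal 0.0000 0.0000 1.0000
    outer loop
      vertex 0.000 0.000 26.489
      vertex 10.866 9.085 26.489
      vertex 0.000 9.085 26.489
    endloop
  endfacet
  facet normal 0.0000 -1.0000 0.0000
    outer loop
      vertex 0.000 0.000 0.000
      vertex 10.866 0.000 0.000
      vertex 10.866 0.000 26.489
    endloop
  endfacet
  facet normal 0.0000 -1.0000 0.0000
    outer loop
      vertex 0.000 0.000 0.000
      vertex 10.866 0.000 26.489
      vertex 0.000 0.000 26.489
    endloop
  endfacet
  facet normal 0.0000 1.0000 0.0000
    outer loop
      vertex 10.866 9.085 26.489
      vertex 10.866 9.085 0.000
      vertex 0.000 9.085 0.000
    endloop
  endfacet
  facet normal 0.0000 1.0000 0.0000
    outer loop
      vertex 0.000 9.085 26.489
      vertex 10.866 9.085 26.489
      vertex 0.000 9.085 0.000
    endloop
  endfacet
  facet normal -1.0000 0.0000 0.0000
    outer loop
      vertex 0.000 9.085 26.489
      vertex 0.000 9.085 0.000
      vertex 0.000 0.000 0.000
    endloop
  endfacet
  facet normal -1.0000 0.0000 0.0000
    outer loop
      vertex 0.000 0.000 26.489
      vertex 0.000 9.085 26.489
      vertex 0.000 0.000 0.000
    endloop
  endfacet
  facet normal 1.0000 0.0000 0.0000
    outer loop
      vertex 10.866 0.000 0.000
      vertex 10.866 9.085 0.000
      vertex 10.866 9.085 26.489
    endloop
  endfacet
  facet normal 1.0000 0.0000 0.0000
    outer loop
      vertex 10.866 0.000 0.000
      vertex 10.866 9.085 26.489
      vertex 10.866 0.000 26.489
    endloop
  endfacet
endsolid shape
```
; perimeter-only toolpath
G21 ; units = mm
G90 ; absolute positioning
G28 ; home
; layer 1
G0 Z3.311
G0 X0.000 Y0.000
G1 X10.866 Y0.000
G1 X10.866 Y9.085
G1 X0.000 Y9.085
G1 X0.000 Y0.000
; layer 2
G0 Z6.622
G0 X0.000 Y0.000
G1 X10.866 Y0.000
G1 X10.866 Y9.085
G1 X0.000 Y9.085
G1 X0.000 Y0.000
; layer 3
G0 Z9.933
G0 X0.000 Y0.000
G1 X10.866 Y0.000
G1 X10.866 Y9.085
G1 X0.000 Y9.085
G1 X0.000 Y0.000
; layer 4
G0 Z13.245
G0 X0.000 Y0.000
G1 X10.866 Y0.000
G1 X10.866 Y9.085
G1 X0.000 Y9.085
G1 X0.000 Y0.000
; layer 5
G0 Z16.556
G0 X0.000 Y0.000
G1 X10.866 Y0.000
G1 X10.866 Y9.085
G1 X0.000 Y9.085
G1 X0.000 Y0.000
; layer 6
G0 Z19.867
G0 X0.000 Y0.000
G1 X10.866 Y0.000
G1 X10.866 Y9.085
G1 X0.000 Y9.085
G1 X0.000 Y0.000
; layer 7
G0 Z23.178
G0 X0.000 Y0.000
G1 X10.866 Y0.000
G1 X10.866 Y9.085
G1 X0.000 Y9.085
G1 X0.000 Y0.000
; layer 8
G0 Z26.489
G0 X0.000 Y0.000
G1 X10.866 Y0.000
G1 X10.866 Y9.085
G1 X0.000 Y9.085
G1 X0.000 Y0.000
M2 ; end

The solid is a rectangular box, roughly 10.9 × 9.09 mm footprint and 26.5 mm tall. Slicing at Δz = 3.311 mm — 8 equal slices spanning the solid's height, so layer i sits at z = i·h/8 — gives 8 non-empty perimeters. Each is a 4-segment closed polygon; G0 lifts to the layer z and rapids to the start vertex, then G1 traces the edges.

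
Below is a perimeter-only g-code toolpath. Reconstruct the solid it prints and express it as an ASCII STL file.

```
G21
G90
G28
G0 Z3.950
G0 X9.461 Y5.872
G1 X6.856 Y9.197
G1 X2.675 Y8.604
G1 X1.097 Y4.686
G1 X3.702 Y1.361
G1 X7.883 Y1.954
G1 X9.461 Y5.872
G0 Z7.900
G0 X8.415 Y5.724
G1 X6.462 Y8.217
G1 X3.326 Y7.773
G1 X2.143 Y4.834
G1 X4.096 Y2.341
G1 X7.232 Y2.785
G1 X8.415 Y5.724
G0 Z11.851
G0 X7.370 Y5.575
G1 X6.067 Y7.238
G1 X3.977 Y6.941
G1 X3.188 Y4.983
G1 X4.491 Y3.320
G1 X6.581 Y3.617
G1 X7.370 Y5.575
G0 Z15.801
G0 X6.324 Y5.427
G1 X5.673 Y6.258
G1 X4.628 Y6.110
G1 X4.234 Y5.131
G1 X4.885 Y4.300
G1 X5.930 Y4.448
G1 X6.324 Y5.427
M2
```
solid part
  facet normal 0.0000 0.0000 -1.0000
    outer loop
      vertex 2.024 9.435 0.000
      vertex 7.250 10.176 0.000
      vertex 10.506 6.020 0.000
    endloop
  endfacet
  facet normal 0.0000 0.0000 -1.0000
    outer loop
      vertex 0.052 4.538 0.000
      vertex 2.024 9.435 0.000
      vertex 10.506 6.020 0.000
    endloop
  endfacet
  facet normal 0.0000 0.0000 -1.0000
    outer loop
      vertex 3.308 0.382 0.000
      vertex 0.052 4.538 0.000
      vertex 10.506 6.020 0.000
    endloop
  endfacet
  facet normal 0.0000 0.0000 -1.0000
    outer loop
      vertex 8.534 1.123 0.000
      vertex 3.308 0.382 0.000
      vertex 10.506 6.020 0.000
    endloop
  endfacet
  facet normal 0.7669 0.6008 0.2255
    outer loop
      vertex 10.506 6.020 0.000
      vertex 7.250 10.176 0.000
      vertex 5.279 5.279 19.751
    endloop
  endfacet
  facet normal -0.1368 0.9646 0.2255
    outer loop
      vertex 7.250 10.176 0.000
      vertex 2.024 9.435 0.000
      vertex 5.279 5.279 19.751
    endloop
  endfacet
  facet normal -0.9037 0.3639 0.2255
    outer loop
      vertex 2.024 9.435 0.000
      vertex 0.052 4.538 0.000
      vertex 5.279 5.279 19.751
    endloop
  endfacet
  facet normal -0.7669 -0.6008 0.2255
    outer loop
      vertex 0.052 4.538 0.000
      vertex 3.308 0.382 0.000
      vertex 5.279 5.279 19.751
    endloop
  endfacet
  facet normal 0.1368 -0.9646 0.2255
    outer loop
      vertex 3.308 0.382 0.000
      vertex 8.534 1.123 0.000
      vertex 5.279 5.279 19.751
    endloop
  endfacet
  facet normal 0.9037 -0.3639 0.2255
    outer loop
      vertex 8.534 1.123 0.000
      vertex 10.506 6.020 0.000
      vertex 5.279 5.279 19.751
    endloop
  endfacet
endsolid part

The G0 Z moves step by Δz≈3.950 mm. The G1 loops shrink linearly with z, so the solid tapers from its base footprint up to z≈19.8. Closing with a flat bottom cap and the tapered top and triangulating gives 10 facets — a regular 6-sided pyramid, base circumscribed radius ≈ 5.28 mm, apex at z ≈ 19.8 mm.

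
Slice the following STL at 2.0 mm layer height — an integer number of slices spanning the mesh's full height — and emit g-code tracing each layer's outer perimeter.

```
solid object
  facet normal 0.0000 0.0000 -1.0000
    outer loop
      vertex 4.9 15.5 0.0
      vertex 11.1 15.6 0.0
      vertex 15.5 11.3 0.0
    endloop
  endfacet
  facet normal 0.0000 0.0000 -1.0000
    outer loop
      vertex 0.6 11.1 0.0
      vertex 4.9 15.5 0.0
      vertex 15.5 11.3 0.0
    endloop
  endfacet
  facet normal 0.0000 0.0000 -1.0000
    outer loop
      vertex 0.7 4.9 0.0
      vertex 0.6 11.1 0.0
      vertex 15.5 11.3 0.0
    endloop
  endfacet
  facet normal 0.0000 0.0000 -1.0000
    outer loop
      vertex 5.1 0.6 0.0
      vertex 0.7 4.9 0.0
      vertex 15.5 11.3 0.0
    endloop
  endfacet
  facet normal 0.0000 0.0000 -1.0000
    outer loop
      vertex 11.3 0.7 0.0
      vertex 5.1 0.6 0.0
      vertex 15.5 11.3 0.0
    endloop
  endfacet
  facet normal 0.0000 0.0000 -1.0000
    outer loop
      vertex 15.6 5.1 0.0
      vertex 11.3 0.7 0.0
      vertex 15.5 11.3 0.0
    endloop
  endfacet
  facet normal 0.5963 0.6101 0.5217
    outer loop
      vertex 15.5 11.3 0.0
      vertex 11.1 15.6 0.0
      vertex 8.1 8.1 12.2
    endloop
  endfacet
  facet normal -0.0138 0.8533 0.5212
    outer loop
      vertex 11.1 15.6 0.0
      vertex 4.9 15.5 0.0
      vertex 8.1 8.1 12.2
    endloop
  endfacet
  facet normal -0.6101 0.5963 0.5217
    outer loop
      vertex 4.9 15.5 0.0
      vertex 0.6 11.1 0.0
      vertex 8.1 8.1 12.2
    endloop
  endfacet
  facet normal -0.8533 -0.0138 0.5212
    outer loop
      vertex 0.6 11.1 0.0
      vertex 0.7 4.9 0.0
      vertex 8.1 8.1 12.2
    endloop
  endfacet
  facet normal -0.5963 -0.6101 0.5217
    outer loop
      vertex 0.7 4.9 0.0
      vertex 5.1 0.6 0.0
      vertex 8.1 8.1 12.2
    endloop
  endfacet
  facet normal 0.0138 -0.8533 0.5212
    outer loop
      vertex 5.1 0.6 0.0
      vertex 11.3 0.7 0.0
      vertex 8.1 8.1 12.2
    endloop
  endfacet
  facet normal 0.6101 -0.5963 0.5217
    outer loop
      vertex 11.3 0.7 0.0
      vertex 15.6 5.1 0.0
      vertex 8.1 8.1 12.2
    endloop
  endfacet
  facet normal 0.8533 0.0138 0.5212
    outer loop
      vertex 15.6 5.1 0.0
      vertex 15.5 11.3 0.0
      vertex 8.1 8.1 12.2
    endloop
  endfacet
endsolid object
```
; perimeter-only toolpath
G21 ; units = mm
G90 ; absolute positioning
G28 ; home
; layer 1
G0 Z2.0
G0 X14.3 Y10.8
G1 X10.6 Y14.3
G1 X5.4 Y14.3
G1 X1.8 Y10.6
G1 X1.9 Y5.4
G1 X5.6 Y1.8
G1 X10.8 Y1.9
G1 X14.3 Y5.6
G1 X14.3 Y10.8
; layer 2
G0 Z4.1
G0 X13.0 Y10.2
G1 X10.1 Y13.1
G1 X6.0 Y13.0
G1 X3.1 Y10.1
G1 X3.2 Y6.0
G1 X6.1 Y3.1
G1 X10.2 Y3.2
G1 X13.1 Y6.1
G1 X13.0 Y10.2
; layer 3
G0 Z6.1
G0 X11.8 Y9.7
G1 X9.6 Y11.8
G1 X6.5 Y11.8
G1 X4.3 Y9.6
G1 X4.4 Y6.5
G1 X6.6 Y4.3
G1 X9.7 Y4.4
G1 X11.8 Y6.6
G1 X11.8 Y9.7
; layer 4
G0 Z8.1
G0 X10.6 Y9.2
G1 X9.1 Y10.6
G1 X7.0 Y10.6
G1 X5.6 Y9.1
G1 X5.6 Y7.0
G1 X7.1 Y5.6
G1 X9.2 Y5.6
G1 X10.6 Y7.1
G1 X10.6 Y9.2
; layer 5
G0 Z10.2
G0 X9.3 Y8.6
G1 X8.6 Y9.3
G1 X7.6 Y9.3
G1 X6.8 Y8.6
G1 X6.9 Y7.6
G1 X7.6 Y6.8
G1 X8.6 Y6.9
G1 X9.3 Y7.6
G1 X9.3 Y8.6
M2 ; end

The solid is a regular 8-sided pyramid, base circumscribed radius ≈ 8.1 mm, apex at z ≈ 12.2 mm. Slicing at Δz = 2.0 mm — 6 equal slices spanning the solid's height, so layer i sits at z = i·h/6 — gives 5 non-empty perimeters. Each is a 8-segment closed polygon; G0 lifts to the layer z and rapids to the start vertex, then G1 traces the edges. The cross-section shrinks linearly with z (the slice at the apex is degenerate and omitted).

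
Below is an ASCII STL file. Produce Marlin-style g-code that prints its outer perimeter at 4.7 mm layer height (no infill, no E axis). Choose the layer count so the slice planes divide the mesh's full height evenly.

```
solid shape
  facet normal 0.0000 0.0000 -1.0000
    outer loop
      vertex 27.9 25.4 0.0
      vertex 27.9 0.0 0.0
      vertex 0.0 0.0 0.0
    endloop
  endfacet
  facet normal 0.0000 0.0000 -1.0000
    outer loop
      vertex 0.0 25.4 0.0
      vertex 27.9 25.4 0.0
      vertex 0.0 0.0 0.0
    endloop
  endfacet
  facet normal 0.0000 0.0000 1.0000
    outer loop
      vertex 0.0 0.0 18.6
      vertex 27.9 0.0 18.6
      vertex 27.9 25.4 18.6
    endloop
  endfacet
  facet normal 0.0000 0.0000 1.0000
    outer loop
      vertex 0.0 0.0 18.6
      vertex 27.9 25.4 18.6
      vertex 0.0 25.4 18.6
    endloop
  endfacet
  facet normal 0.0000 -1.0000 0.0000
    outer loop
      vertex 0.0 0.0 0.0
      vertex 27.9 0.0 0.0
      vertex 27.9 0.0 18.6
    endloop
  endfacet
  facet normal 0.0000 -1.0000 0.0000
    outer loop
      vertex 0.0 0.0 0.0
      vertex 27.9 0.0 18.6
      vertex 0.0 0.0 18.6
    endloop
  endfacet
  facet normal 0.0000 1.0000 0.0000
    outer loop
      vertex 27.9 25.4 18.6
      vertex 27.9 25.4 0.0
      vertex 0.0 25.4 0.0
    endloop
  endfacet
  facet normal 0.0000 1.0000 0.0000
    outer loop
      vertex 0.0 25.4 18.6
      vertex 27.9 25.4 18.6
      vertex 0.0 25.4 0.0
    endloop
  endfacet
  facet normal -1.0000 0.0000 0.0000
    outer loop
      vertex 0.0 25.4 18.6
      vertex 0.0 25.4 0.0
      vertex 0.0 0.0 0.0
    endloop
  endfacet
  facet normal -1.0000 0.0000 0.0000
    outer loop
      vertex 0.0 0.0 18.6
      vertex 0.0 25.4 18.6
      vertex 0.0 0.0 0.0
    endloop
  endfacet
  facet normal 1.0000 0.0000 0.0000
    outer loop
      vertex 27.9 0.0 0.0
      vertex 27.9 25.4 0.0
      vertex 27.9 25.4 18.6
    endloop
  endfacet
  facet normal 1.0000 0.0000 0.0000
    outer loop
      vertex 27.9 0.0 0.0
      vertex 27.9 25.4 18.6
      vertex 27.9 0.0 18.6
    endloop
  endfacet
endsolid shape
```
; perimeter-only toolpath
G21 ; units = mm
G90 ; absolute positioning
G28 ; home
; layer 1
G0 Z4.7
G0 X0.0 Y0.0
G1 X27.9 Y0.0
G1 X27.9 Y25.4
G1 X0.0 Y25.4
G1 X0.0 Y0.0
; layer 2
G0 Z9.3
G0 X0.0 Y0.0
G1 X27.9 Y0.0
G1 X27.9 Y25.4
G1 X0.0 Y25.4
G1 X0.0 Y0.0
; layer 3
G0 Z14.0
G0 X0.0 Y0.0
G1 X27.9 Y0.0
G1 X27.9 Y25.4
G1 X0.0 Y25.4
G1 X0.0 Y0.0
; layer 4
G0 Z18.6
G0 X0.0 Y0.0
G1 X27.9 Y0.0
G1 X27.9 Y25.4
G1 X0.0 Y25.4
G1 X0.0 Y0.0
M2 ; end

The solid is a rectangular box, roughly 27.9 × 25.4 mm footprint and 18.6 mm tall. Slicing at Δz = 4.7 mm — 4 equal slices spanning the solid's height, so layer i sits at z = i·h/4 — gives 4 non-empty perimeters. Each is a 4-segment closed polygon; G0 lifts to the layer z and rapids to the start vertex, then G1 traces the edges.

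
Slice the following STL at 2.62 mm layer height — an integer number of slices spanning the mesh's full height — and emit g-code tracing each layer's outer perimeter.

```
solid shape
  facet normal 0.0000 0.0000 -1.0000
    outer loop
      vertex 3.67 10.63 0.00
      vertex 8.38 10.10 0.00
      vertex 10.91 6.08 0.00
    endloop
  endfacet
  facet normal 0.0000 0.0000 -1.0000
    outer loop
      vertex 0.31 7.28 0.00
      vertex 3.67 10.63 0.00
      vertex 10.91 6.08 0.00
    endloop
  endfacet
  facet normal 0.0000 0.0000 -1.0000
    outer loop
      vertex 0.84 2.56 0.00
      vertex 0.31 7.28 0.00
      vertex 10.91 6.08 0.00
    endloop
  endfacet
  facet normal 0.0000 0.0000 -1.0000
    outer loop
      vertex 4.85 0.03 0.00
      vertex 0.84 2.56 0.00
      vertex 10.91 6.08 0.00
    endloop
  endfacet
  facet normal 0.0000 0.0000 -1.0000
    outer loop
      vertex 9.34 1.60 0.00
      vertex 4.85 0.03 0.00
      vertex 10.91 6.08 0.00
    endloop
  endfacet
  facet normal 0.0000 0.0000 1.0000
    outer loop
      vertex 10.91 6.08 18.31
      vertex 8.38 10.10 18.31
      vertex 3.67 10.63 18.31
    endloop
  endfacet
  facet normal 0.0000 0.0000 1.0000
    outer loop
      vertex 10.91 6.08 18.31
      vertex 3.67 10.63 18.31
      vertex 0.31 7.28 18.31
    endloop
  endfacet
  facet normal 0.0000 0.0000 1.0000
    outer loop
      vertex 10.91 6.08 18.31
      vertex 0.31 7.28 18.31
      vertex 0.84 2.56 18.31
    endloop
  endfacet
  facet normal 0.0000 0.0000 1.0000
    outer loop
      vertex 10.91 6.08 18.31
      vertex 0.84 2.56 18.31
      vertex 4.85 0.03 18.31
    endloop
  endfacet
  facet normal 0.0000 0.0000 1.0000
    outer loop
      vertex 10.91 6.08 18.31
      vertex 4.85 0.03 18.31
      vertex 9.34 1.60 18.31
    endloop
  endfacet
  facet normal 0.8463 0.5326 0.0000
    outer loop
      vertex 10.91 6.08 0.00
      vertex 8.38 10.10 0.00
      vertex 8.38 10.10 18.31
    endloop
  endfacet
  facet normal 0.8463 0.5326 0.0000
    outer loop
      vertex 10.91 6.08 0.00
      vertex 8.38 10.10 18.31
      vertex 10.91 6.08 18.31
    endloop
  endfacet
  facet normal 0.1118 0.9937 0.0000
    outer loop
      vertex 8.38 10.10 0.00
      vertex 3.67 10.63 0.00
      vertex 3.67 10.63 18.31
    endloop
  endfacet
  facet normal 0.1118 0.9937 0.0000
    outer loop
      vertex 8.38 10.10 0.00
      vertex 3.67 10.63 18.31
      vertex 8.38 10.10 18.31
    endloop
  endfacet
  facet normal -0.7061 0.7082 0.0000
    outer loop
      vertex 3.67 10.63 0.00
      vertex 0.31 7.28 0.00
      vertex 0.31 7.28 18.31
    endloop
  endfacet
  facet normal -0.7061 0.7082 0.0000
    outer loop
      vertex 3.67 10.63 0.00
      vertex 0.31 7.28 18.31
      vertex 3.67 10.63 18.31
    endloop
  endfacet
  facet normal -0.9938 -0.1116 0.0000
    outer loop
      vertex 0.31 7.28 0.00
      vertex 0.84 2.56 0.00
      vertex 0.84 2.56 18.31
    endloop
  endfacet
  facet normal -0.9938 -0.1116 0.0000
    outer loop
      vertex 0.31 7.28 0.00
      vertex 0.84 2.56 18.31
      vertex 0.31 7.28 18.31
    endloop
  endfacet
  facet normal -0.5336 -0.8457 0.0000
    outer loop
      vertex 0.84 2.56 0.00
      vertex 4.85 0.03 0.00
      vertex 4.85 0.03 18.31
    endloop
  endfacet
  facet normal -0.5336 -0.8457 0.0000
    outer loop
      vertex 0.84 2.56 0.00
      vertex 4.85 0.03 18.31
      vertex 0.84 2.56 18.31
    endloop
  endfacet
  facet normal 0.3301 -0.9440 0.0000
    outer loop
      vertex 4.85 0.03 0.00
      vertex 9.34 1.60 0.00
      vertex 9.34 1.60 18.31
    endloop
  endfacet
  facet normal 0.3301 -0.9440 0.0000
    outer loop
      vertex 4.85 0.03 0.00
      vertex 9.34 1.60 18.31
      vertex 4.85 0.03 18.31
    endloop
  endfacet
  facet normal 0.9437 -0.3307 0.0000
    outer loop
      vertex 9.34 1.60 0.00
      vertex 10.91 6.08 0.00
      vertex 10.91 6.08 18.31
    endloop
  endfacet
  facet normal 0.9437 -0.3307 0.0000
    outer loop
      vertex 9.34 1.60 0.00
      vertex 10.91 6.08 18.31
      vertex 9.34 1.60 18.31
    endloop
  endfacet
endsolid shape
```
; perimeter-only toolpath
G21 ; units = mm
G90 ; absolute positioning
G28 ; home
; layer 1
G0 Z2.62
G0 X10.91 Y6.08
G1 X8.38 Y10.10
G1 X3.67 Y10.63
G1 X0.31 Y7.28
G1 X0.84 Y2.56
G1 X4.85 Y0.03
G1 X9.34 Y1.60
G1 X10.91 Y6.08
; layer 2
G0 Z5.23
G0 X10.91 Y6.08
G1 X8.38 Y10.10
G1 X3.67 Y10.63
G1 X0.31 Y7.28
G1 X0.84 Y2.56
G1 X4.85 Y0.03
G1 X9.34 Y1.60
G1 X10.91 Y6.08
; layer 3
G0 Z7.85
G0 X10.91 Y6.08
G1 X8.38 Y10.10
G1 X3.67 Y10.63
G1 X0.31 Y7.28
G1 X0.84 Y2.56
G1 X4.85 Y0.03
G1 X9.34 Y1.60
G1 X10.91 Y6.08
; layer 4
G0 Z10.46
G0 X10.91 Y6.08
G1 X8.38 Y10.10
G1 X3.67 Y10.63
G1 X0.31 Y7.28
G1 X0.84 Y2.56
G1 X4.85 Y0.03
G1 X9.34 Y1.60
G1 X10.91 Y6.08
; layer 5
G0 Z13.08
G0 X10.91 Y6.08
G1 X8.38 Y10.10
G1 X3.67 Y10.63
G1 X0.31 Y7.28
G1 X0.84 Y2.56
G1 X4.85 Y0.03
G1 X9.34 Y1.60
G1 X10.91 Y6.08
; layer 6
G0 Z15.69
G0 X10.91 Y6.08
G1 X8.38 Y10.10
G1 X3.67 Y10.63
G1 X0.31 Y7.28
G1 X0.84 Y2.56
G1 X4.85 Y0.03
G1 X9.34 Y1.60
G1 X10.91 Y6.08
; layer 7
G0 Z18.31
G0 X10.91 Y6.08
G1 X8.38 Y10.10
G1 X3.67 Y10.63
G1 X0.31 Y7.28
G1 X0.84 Y2.56
G1 X4.85 Y0.03
G1 X9.34 Y1.60
G1 X10.91 Y6.08
M2 ; end

The solid is a regular 7-sided prism (a cylinder approximated with 7 flat sides), circumscribed radius ≈ 5.47 mm, height ≈ 18.3 mm. Slicing at Δz = 2.62 mm — 7 equal slices spanning the solid's height, so layer i sits at z = i·h/7 — gives 7 non-empty perimeters. Each is a 7-segment closed polygon; G0 lifts to the layer z and rapids to the start vertex, then G1 traces the edges.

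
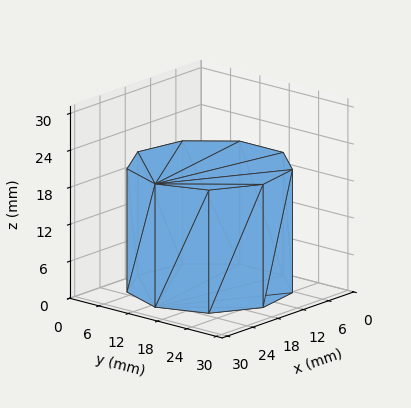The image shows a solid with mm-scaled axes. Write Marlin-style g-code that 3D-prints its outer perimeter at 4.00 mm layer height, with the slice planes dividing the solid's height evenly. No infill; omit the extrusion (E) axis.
Reading the render: the shape is a regular 9-sided prism (a cylinder approximated with 9 flat sides), circumscribed radius ≈ 13 mm, height ≈ 20 mm (dimensions read to the nearest mm from the axis ticks). For the g-code, the solid's height is divided into equal slices at the stated Δz and each level perimeter traced with G1 moves after a G0 lift.

; perimeter-only toolpath
G21 ; units = mm
G90 ; absolute positioning
G28 ; home
; layer 1
G0 Z4.00
G0 X26.00 Y13.00
G1 X22.96 Y21.36
G1 X15.26 Y25.80
G1 X6.50 Y24.26
G1 X0.78 Y17.45
G1 X0.78 Y8.55
G1 X6.50 Y1.74
G1 X15.26 Y0.20
G1 X22.96 Y4.64
G1 X26.00 Y13.00
; layer 2
G0 Z8.00
G0 X26.00 Y13.00
G1 X22.96 Y21.36
G1 X15.26 Y25.80
G1 X6.50 Y24.26
G1 X0.78 Y17.45
G1 X0.78 Y8.55
G1 X6.50 Y1.74
G1 X15.26 Y0.20
G1 X22.96 Y4.64
G1 X26.00 Y13.00
; layer 3
G0 Z12.00
G0 X26.00 Y13.00
G1 X22.96 Y21.36
G1 X15.26 Y25.80
G1 X6.50 Y24.26
G1 X0.78 Y17.45
G1 X0.78 Y8.55
G1 X6.50 Y1.74
G1 X15.26 Y0.20
G1 X22.96 Y4.64
G1 X26.00 Y13.00
; layer 4
G0 Z16.00
G0 X26.00 Y13.00
G1 X22.96 Y21.36
G1 X15.26 Y25.80
G1 X6.50 Y24.26
G1 X0.78 Y17.45
G1 X0.78 Y8.55
G1 X6.50 Y1.74
G1 X15.26 Y0.20
G1 X22.96 Y4.64
G1 X26.00 Y13.00
; layer 5
G0 Z20.00
G0 X26.00 Y13.00
G1 X22.96 Y21.36
G1 X15.26 Y25.80
G1 X6.50 Y24.26
G1 X0.78 Y17.45
G1 X0.78 Y8.55
G1 X6.50 Y1.74
G1 X15.26 Y0.20
G1 X22.96 Y4.64
G1 X26.00 Y13.00
M2 ; end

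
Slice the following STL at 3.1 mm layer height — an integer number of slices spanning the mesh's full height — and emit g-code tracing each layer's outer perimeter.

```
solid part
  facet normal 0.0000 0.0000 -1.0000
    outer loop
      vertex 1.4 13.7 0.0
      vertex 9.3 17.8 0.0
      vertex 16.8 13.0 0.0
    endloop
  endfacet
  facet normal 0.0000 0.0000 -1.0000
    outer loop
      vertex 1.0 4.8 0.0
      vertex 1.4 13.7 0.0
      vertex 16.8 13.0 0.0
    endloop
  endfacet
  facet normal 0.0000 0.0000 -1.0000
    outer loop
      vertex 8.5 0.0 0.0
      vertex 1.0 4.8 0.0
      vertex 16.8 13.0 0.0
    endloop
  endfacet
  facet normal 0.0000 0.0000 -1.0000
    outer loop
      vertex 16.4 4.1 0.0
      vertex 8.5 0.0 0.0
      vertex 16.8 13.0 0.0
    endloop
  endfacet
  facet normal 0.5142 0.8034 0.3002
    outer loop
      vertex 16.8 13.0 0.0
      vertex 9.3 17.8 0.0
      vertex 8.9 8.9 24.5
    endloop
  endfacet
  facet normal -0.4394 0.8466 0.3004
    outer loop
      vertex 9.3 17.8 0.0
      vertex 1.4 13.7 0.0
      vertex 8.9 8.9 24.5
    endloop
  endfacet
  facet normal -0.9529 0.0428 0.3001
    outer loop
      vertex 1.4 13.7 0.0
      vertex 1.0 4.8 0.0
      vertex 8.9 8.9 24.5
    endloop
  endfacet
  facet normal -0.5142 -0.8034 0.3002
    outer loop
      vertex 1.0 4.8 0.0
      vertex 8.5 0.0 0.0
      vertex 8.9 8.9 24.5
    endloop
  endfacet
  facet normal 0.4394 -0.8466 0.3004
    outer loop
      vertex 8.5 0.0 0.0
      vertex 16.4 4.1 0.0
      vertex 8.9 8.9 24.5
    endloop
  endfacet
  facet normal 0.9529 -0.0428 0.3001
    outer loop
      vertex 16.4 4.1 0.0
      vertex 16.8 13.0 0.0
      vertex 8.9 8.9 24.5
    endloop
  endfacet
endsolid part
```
; perimeter-only toolpath
G21 ; units = mm
G90 ; absolute positioning
G28 ; home
; layer 1
G0 Z3.1
G0 X15.8 Y12.5
G1 X9.3 Y16.7
G1 X2.3 Y13.1
G1 X2.0 Y5.3
G1 X8.6 Y1.1
G1 X15.5 Y4.7
G1 X15.8 Y12.5
; layer 2
G0 Z6.1
G0 X14.8 Y12.0
G1 X9.2 Y15.6
G1 X3.3 Y12.5
G1 X3.0 Y5.8
G1 X8.6 Y2.2
G1 X14.5 Y5.3
G1 X14.8 Y12.0
; layer 3
G0 Z9.2
G0 X13.8 Y11.5
G1 X9.2 Y14.5
G1 X4.2 Y11.9
G1 X4.0 Y6.3
G1 X8.7 Y3.3
G1 X13.6 Y5.9
G1 X13.8 Y11.5
; layer 4
G0 Z12.2
G0 X12.9 Y10.9
G1 X9.1 Y13.4
G1 X5.2 Y11.3
G1 X5.0 Y6.8
G1 X8.7 Y4.5
G1 X12.6 Y6.5
G1 X12.9 Y10.9
; layer 5
G0 Z15.3
G0 X11.9 Y10.4
G1 X9.1 Y12.2
G1 X6.1 Y10.7
G1 X5.9 Y7.4
G1 X8.8 Y5.6
G1 X11.7 Y7.1
G1 X11.9 Y10.4
; layer 6
G0 Z18.4
G0 X10.9 Y9.9
G1 X9.0 Y11.1
G1 X7.0 Y10.1
G1 X6.9 Y7.9
G1 X8.8 Y6.7
G1 X10.8 Y7.7
G1 X10.9 Y9.9
; layer 7
G0 Z21.4
G0 X9.9 Y9.4
G1 X9.0 Y10.0
G1 X8.0 Y9.5
G1 X7.9 Y8.4
G1 X8.9 Y7.8
G1 X9.8 Y8.3
G1 X9.9 Y9.4
M2 ; end

The solid is a regular 6-sided pyramid, base circumscribed radius ≈ 8.9 mm, apex at z ≈ 24.5 mm. Slicing at Δz = 3.1 mm — 8 equal slices spanning the solid's height, so layer i sits at z = i·h/8 — gives 7 non-empty perimeters. Each is a 6-segment closed polygon; G0 lifts to the layer z and rapids to the start vertex, then G1 traces the edges. The cross-section shrinks linearly with z (the slice at the apex is degenerate and omitted).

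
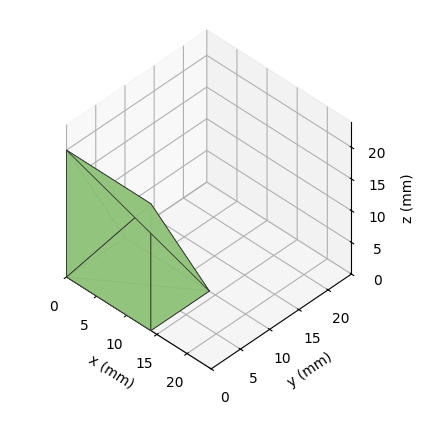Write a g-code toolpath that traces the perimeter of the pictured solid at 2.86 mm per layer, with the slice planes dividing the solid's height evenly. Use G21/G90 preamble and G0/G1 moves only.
Reading the render: the shape is a wedge (ramp): 14 × 10 mm base, rising to 20 mm along the y=0 edge and sloping linearly to z=0 at y=10 (dimensions read to the nearest mm from the axis ticks). For the g-code, the solid's height is divided into equal slices at the stated Δz and each level perimeter traced with G1 moves after a G0 lift.

; perimeter-only toolpath
G21 ; units = mm
G90 ; absolute positioning
G28 ; home
; layer 1
G0 Z2.86
G0 X0.00 Y0.00
G1 X14.00 Y0.00
G1 X14.00 Y8.57
G1 X0.00 Y8.57
G1 X0.00 Y0.00
; layer 2
G0 Z5.71
G0 X0.00 Y0.00
G1 X14.00 Y0.00
G1 X14.00 Y7.14
G1 X0.00 Y7.14
G1 X0.00 Y0.00
; layer 3
G0 Z8.57
G0 X0.00 Y0.00
G1 X14.00 Y0.00
G1 X14.00 Y5.71
G1 X0.00 Y5.71
G1 X0.00 Y0.00
; layer 4
G0 Z11.43
G0 X0.00 Y0.00
G1 X14.00 Y0.00
G1 X14.00 Y4.29
G1 X0.00 Y4.29
G1 X0.00 Y0.00
; layer 5
G0 Z14.29
G0 X0.00 Y0.00
G1 X14.00 Y0.00
G1 X14.00 Y2.86
G1 X0.00 Y2.86
G1 X0.00 Y0.00
; layer 6
G0 Z17.14
G0 X0.00 Y0.00
G1 X14.00 Y0.00
G1 X14.00 Y1.43
G1 X0.00 Y1.43
G1 X0.00 Y0.00
M2 ; end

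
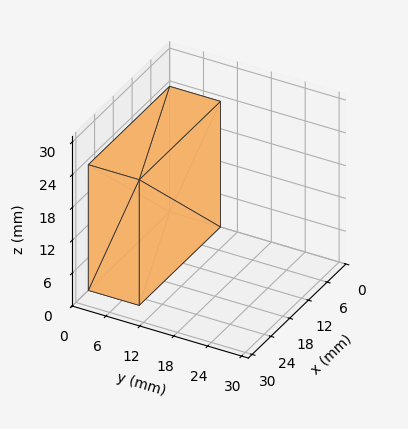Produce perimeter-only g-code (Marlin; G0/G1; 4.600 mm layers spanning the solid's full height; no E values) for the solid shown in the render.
Reading the render: the shape is a rectangular box, roughly 26 × 9 mm footprint and 23 mm tall (dimensions read to the nearest mm from the axis ticks). For the g-code, the solid's height is divided into equal slices at the stated Δz and each level perimeter traced with G1 moves after a G0 lift.

; perimeter-only toolpath
G21 ; units = mm
G90 ; absolute positioning
G28 ; home
; layer 1
G0 Z4.600
G0 X0.000 Y0.000
G1 X26.000 Y0.000
G1 X26.000 Y9.000
G1 X0.000 Y9.000
G1 X0.000 Y0.000
; layer 2
G0 Z9.200
G0 X0.000 Y0.000
G1 X26.000 Y0.000
G1 X26.000 Y9.000
G1 X0.000 Y9.000
G1 X0.000 Y0.000
; layer 3
G0 Z13.800
G0 X0.000 Y0.000
G1 X26.000 Y0.000
G1 X26.000 Y9.000
G1 X0.000 Y9.000
G1 X0.000 Y0.000
; layer 4
G0 Z18.400
G0 X0.000 Y0.000
G1 X26.000 Y0.000
G1 X26.000 Y9.000
G1 X0.000 Y9.000
G1 X0.000 Y0.000
; layer 5
G0 Z23.000
G0 X0.000 Y0.000
G1 X26.000 Y0.000
G1 X26.000 Y9.000
G1 X0.000 Y9.000
G1 X0.000 Y0.000
M2 ; end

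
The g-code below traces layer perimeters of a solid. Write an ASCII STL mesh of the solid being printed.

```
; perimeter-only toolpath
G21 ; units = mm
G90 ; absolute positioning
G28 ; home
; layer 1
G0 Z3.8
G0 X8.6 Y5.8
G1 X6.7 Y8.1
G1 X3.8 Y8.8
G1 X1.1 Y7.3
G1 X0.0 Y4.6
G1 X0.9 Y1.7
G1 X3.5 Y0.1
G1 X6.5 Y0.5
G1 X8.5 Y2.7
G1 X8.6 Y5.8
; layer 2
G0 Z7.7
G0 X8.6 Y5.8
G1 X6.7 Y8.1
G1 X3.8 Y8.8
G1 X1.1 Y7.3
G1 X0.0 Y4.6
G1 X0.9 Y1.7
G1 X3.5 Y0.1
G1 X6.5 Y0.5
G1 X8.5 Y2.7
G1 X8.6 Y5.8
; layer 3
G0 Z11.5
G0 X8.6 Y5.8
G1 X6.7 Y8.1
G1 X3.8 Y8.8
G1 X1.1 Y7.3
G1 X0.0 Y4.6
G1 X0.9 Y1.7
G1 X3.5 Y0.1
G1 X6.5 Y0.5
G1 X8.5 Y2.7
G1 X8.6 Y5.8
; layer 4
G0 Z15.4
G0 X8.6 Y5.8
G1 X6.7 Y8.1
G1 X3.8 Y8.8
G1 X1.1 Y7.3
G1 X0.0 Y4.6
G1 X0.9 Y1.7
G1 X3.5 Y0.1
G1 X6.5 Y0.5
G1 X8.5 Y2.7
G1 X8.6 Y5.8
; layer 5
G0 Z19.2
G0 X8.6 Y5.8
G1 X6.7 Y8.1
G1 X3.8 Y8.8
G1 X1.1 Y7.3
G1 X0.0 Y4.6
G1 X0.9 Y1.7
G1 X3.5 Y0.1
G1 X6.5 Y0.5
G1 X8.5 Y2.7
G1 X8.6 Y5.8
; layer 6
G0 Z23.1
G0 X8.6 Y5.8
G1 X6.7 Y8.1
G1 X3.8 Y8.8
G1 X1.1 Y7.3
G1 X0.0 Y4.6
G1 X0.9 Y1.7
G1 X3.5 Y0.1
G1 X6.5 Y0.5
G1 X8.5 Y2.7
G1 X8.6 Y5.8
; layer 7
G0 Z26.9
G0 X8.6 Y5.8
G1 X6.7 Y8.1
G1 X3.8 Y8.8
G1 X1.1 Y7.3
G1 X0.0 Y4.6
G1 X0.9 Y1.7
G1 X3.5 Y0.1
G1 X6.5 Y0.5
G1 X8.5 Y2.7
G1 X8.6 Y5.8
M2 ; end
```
solid part
  facet normal 0.0000 0.0000 -1.0000
    outer loop
      vertex 3.8 8.8 0.0
      vertex 6.7 8.1 0.0
      vertex 8.6 5.8 0.0
    endloop
  endfacet
  facet normal 0.0000 0.0000 -1.0000
    outer loop
      vertex 1.1 7.3 0.0
      vertex 3.8 8.8 0.0
      vertex 8.6 5.8 0.0
    endloop
  endfacet
  facet normal 0.0000 0.0000 -1.0000
    outer loop
      vertex 0.0 4.6 0.0
      vertex 1.1 7.3 0.0
      vertex 8.6 5.8 0.0
    endloop
  endfacet
  facet normal 0.0000 0.0000 -1.0000
    outer loop
      vertex 0.9 1.7 0.0
      vertex 0.0 4.6 0.0
      vertex 8.6 5.8 0.0
    endloop
  endfacet
  facet normal 0.0000 0.0000 -1.0000
    outer loop
      vertex 3.5 0.1 0.0
      vertex 0.9 1.7 0.0
      vertex 8.6 5.8 0.0
    endloop
  endfacet
  facet normal 0.0000 0.0000 -1.0000
    outer loop
      vertex 6.5 0.5 0.0
      vertex 3.5 0.1 0.0
      vertex 8.6 5.8 0.0
    endloop
  endfacet
  facet normal 0.0000 0.0000 -1.0000
    outer loop
      vertex 8.5 2.7 0.0
      vertex 6.5 0.5 0.0
      vertex 8.6 5.8 0.0
    endloop
  endfacet
  facet normal 0.0000 0.0000 1.0000
    outer loop
      vertex 8.6 5.8 26.9
      vertex 6.7 8.1 26.9
      vertex 3.8 8.8 26.9
    endloop
  endfacet
  facet normal 0.0000 0.0000 1.0000
    outer loop
      vertex 8.6 5.8 26.9
      vertex 3.8 8.8 26.9
      vertex 1.1 7.3 26.9
    endloop
  endfacet
  facet normal 0.0000 0.0000 1.0000
    outer loop
      vertex 8.6 5.8 26.9
      vertex 1.1 7.3 26.9
      vertex 0.0 4.6 26.9
    endloop
  endfacet
  facet normal 0.0000 0.0000 1.0000
    outer loop
      vertex 8.6 5.8 26.9
      vertex 0.0 4.6 26.9
      vertex 0.9 1.7 26.9
    endloop
  endfacet
  facet normal 0.0000 0.0000 1.0000
    outer loop
      vertex 8.6 5.8 26.9
      vertex 0.9 1.7 26.9
      vertex 3.5 0.1 26.9
    endloop
  endfacet
  facet normal 0.0000 0.0000 1.0000
    outer loop
      vertex 8.6 5.8 26.9
      vertex 3.5 0.1 26.9
      vertex 6.5 0.5 26.9
    endloop
  endfacet
  facet normal 0.0000 0.0000 1.0000
    outer loop
      vertex 8.6 5.8 26.9
      vertex 6.5 0.5 26.9
      vertex 8.5 2.7 26.9
    endloop
  endfacet
  facet normal 0.7710 0.6369 0.0000
    outer loop
      vertex 8.6 5.8 0.0
      vertex 6.7 8.1 0.0
      vertex 6.7 8.1 26.9
    endloop
  endfacet
  facet normal 0.7710 0.6369 0.0000
    outer loop
      vertex 8.6 5.8 0.0
      vertex 6.7 8.1 26.9
      vertex 8.6 5.8 26.9
    endloop
  endfacet
  facet normal 0.2346 0.9721 0.0000
    outer loop
      vertex 6.7 8.1 0.0
      vertex 3.8 8.8 0.0
      vertex 3.8 8.8 26.9
    endloop
  endfacet
  facet normal 0.2346 0.9721 0.0000
    outer loop
      vertex 6.7 8.1 0.0
      vertex 3.8 8.8 26.9
      vertex 6.7 8.1 26.9
    endloop
  endfacet
  facet normal -0.4856 0.8742 0.0000
    outer loop
      vertex 3.8 8.8 0.0
      vertex 1.1 7.3 0.0
      vertex 1.1 7.3 26.9
    endloop
  endfacet
  facet normal -0.4856 0.8742 0.0000
    outer loop
      vertex 3.8 8.8 0.0
      vertex 1.1 7.3 26.9
      vertex 3.8 8.8 26.9
    endloop
  endfacet
  facet normal -0.9261 0.3773 0.0000
    outer loop
      vertex 1.1 7.3 0.0
      vertex 0.0 4.6 0.0
      vertex 0.0 4.6 26.9
    endloop
  endfacet
  facet normal -0.9261 0.3773 0.0000
    outer loop
      vertex 1.1 7.3 0.0
      vertex 0.0 4.6 26.9
      vertex 1.1 7.3 26.9
    endloop
  endfacet
  facet normal -0.9551 -0.2964 0.0000
    outer loop
      vertex 0.0 4.6 0.0
      vertex 0.9 1.7 0.0
      vertex 0.9 1.7 26.9
    endloop
  endfacet
  facet normal -0.9551 -0.2964 0.0000
    outer loop
      vertex 0.0 4.6 0.0
      vertex 0.9 1.7 26.9
      vertex 0.0 4.6 26.9
    endloop
  endfacet
  facet normal -0.5241 -0.8517 0.0000
    outer loop
      vertex 0.9 1.7 0.0
      vertex 3.5 0.1 0.0
      vertex 3.5 0.1 26.9
    endloop
  endfacet
  facet normal -0.5241 -0.8517 0.0000
    outer loop
      vertex 0.9 1.7 0.0
      vertex 3.5 0.1 26.9
      vertex 0.9 1.7 26.9
    endloop
  endfacet
  facet normal 0.1322 -0.9912 0.0000
    outer loop
      vertex 3.5 0.1 0.0
      vertex 6.5 0.5 0.0
      vertex 6.5 0.5 26.9
    endloop
  endfacet
  facet normal 0.1322 -0.9912 0.0000
    outer loop
      vertex 3.5 0.1 0.0
      vertex 6.5 0.5 26.9
      vertex 3.5 0.1 26.9
    endloop
  endfacet
  facet normal 0.7399 -0.6727 0.0000
    outer loop
      vertex 6.5 0.5 0.0
      vertex 8.5 2.7 0.0
      vertex 8.5 2.7 26.9
    endloop
  endfacet
  facet normal 0.7399 -0.6727 0.0000
    outer loop
      vertex 6.5 0.5 0.0
      vertex 8.5 2.7 26.9
      vertex 6.5 0.5 26.9
    endloop
  endfacet
  facet normal 0.9995 -0.0322 0.0000
    outer loop
      vertex 8.5 2.7 0.0
      vertex 8.6 5.8 0.0
      vertex 8.6 5.8 26.9
    endloop
  endfacet
  facet normal 0.9995 -0.0322 0.0000
    outer loop
      vertex 8.5 2.7 0.0
      vertex 8.6 5.8 26.9
      vertex 8.5 2.7 26.9
    endloop
  endfacet
endsolid part

The G0 Z moves step by Δz≈3.8 mm. Every layer's G1 loop is the same polygon, so the solid is a straight extrusion of it from z=0 to z≈26.9. Closing with flat bottom and top caps and triangulating gives 32 facets — a regular 9-sided prism (a cylinder approximated with 9 flat sides), circumscribed radius ≈ 4.4 mm, height ≈ 26.9 mm.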